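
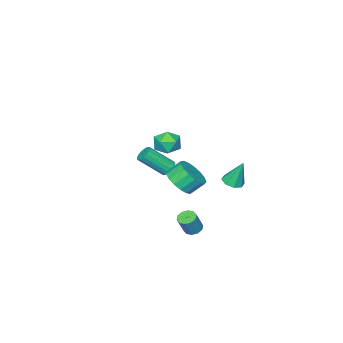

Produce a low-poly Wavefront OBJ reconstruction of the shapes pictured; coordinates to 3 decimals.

v 3.571 3.8 -3.573
v 3.956 3.451 -3.754
v 4.494 3.472 -2.648
v 4.109 3.82 -2.467
v 4.065 3.768 -3.813
v 4.603 3.788 -2.707
v 3.985 4.096 -3.78
v 4.523 4.117 -2.674
v 3.747 4.312 -3.668
v 4.285 4.332 -2.562
v 3.442 4.332 -3.52
v 3.98 4.352 -2.414
v 3.186 4.148 -3.392
v 3.724 4.169 -2.286
v 3.077 3.832 -3.333
v 3.615 3.852 -2.227
v 3.157 3.503 -3.366
v 3.695 3.524 -2.26
v 3.395 3.288 -3.478
v 3.933 3.308 -2.372
v 3.7 3.268 -3.626
v 4.238 3.288 -2.52
v -2.478 1.146 -3.695
v -1.976 0.724 -3.481
v -2.702 1.714 -2.045
v -1.794 1.199 -3.621
v -2.013 1.644 -3.804
v -2.504 1.796 -3.923
v -2.98 1.568 -3.909
v -3.162 1.092 -3.77
v -2.943 0.647 -3.587
v -2.451 0.495 -3.467
v -1.95 -2.496 -1.193
v -1.155 -2.022 -1.174
v -1.285 -3.578 -1.986
v -0.49 -3.104 -1.967
v -0.823 -3.482 -1.19
v -1.234 -2.813 -0.7
v -1.206 -2.787 -2.46
v -1.617 -2.118 -1.97
v -0.696 -2.202 -1.957
v -0.459 -2.631 -1.172
v -1.981 -2.969 -1.988
v -1.744 -3.398 -1.203
v -1.794 -3.241 -4.159
v -1.387 -2.827 -4.149
v -0.36 -3.865 -2.872
v -0.766 -4.279 -2.881
v -1.563 -2.753 -3.947
v -0.536 -3.791 -2.67
v -1.791 -2.79 -3.794
v -0.764 -3.828 -2.517
v -2.02 -2.931 -3.724
v -0.993 -3.969 -2.447
v -2.197 -3.143 -3.754
v -1.17 -4.181 -2.477
v -2.282 -3.377 -3.877
v -1.255 -4.415 -2.599
v -2.254 -3.58 -4.064
v -1.227 -4.618 -2.786
v -2.121 -3.706 -4.273
v -1.094 -4.744 -2.995
v -1.913 -3.725 -4.455
v -0.886 -4.763 -3.178
v -1.678 -3.633 -4.57
v -0.651 -4.671 -3.293
v -1.469 -3.451 -4.591
v -0.442 -4.489 -3.313
v -1.334 -3.222 -4.512
v -0.307 -4.26 -3.235
v -1.305 -2.996 -4.353
v -0.278 -4.034 -3.075
v 4.013 3.163 -0.086
v 4.788 3.194 0.514
v 4.201 3.687 1.246
v 3.427 3.657 0.646
v 4.819 3.593 0.27
v 4.232 4.086 1.002
v 4.666 3.894 -0.055
v 4.079 4.387 0.677
v 4.363 4.028 -0.388
v 3.776 4.521 0.344
v 3.98 3.963 -0.651
v 3.394 4.456 0.081
v 3.605 3.716 -0.785
v 3.018 4.209 -0.053
v 3.323 3.342 -0.759
v 2.737 3.835 -0.027
v 3.2 2.927 -0.579
v 2.613 3.42 0.154
v 3.263 2.566 -0.285
v 2.676 3.059 0.447
v 3.497 2.342 0.053
v 2.911 2.835 0.786
v 3.85 2.306 0.36
v 3.264 2.8 1.093
v 4.241 2.467 0.565
v 3.654 2.96 1.297
v 4.579 2.787 0.62
v 3.992 3.28 1.353
f 2 1 5
f 2 5 3
f 3 5 6
f 3 6 4
f 5 1 7
f 5 7 6
f 6 7 8
f 6 8 4
f 7 1 9
f 7 9 8
f 8 9 10
f 8 10 4
f 9 1 11
f 9 11 10
f 10 11 12
f 10 12 4
f 11 1 13
f 11 13 12
f 12 13 14
f 12 14 4
f 13 1 15
f 13 15 14
f 14 15 16
f 14 16 4
f 15 1 17
f 15 17 16
f 16 17 18
f 16 18 4
f 17 1 19
f 17 19 18
f 18 19 20
f 18 20 4
f 19 1 21
f 19 21 20
f 20 21 22
f 20 22 4
f 21 1 2
f 21 2 22
f 22 2 3
f 22 3 4
f 24 23 26
f 24 26 25
f 26 23 27
f 26 27 25
f 27 23 28
f 27 28 25
f 28 23 29
f 28 29 25
f 29 23 30
f 29 30 25
f 30 23 31
f 30 31 25
f 31 23 32
f 31 32 25
f 32 23 24
f 32 24 25
f 33 44 38
f 33 38 34
f 33 34 40
f 33 40 43
f 33 43 44
f 34 38 42
f 38 44 37
f 44 43 35
f 43 40 39
f 40 34 41
f 36 42 37
f 36 37 35
f 36 35 39
f 36 39 41
f 36 41 42
f 37 42 38
f 35 37 44
f 39 35 43
f 41 39 40
f 42 41 34
f 46 45 49
f 46 49 47
f 47 49 50
f 47 50 48
f 49 45 51
f 49 51 50
f 50 51 52
f 50 52 48
f 51 45 53
f 51 53 52
f 52 53 54
f 52 54 48
f 53 45 55
f 53 55 54
f 54 55 56
f 54 56 48
f 55 45 57
f 55 57 56
f 56 57 58
f 56 58 48
f 57 45 59
f 57 59 58
f 58 59 60
f 58 60 48
f 59 45 61
f 59 61 60
f 60 61 62
f 60 62 48
f 61 45 63
f 61 63 62
f 62 63 64
f 62 64 48
f 63 45 65
f 63 65 64
f 64 65 66
f 64 66 48
f 65 45 67
f 65 67 66
f 66 67 68
f 66 68 48
f 67 45 69
f 67 69 68
f 68 69 70
f 68 70 48
f 69 45 71
f 69 71 70
f 70 71 72
f 70 72 48
f 71 45 46
f 71 46 72
f 72 46 47
f 72 47 48
f 74 73 77
f 74 77 75
f 75 77 78
f 75 78 76
f 77 73 79
f 77 79 78
f 78 79 80
f 78 80 76
f 79 73 81
f 79 81 80
f 80 81 82
f 80 82 76
f 81 73 83
f 81 83 82
f 82 83 84
f 82 84 76
f 83 73 85
f 83 85 84
f 84 85 86
f 84 86 76
f 85 73 87
f 85 87 86
f 86 87 88
f 86 88 76
f 87 73 89
f 87 89 88
f 88 89 90
f 88 90 76
f 89 73 91
f 89 91 90
f 90 91 92
f 90 92 76
f 91 73 93
f 91 93 92
f 92 93 94
f 92 94 76
f 93 73 95
f 93 95 94
f 94 95 96
f 94 96 76
f 95 73 97
f 95 97 96
f 96 97 98
f 96 98 76
f 97 73 99
f 97 99 98
f 98 99 100
f 98 100 76
f 99 73 74
f 99 74 100
f 100 74 75
f 100 75 76



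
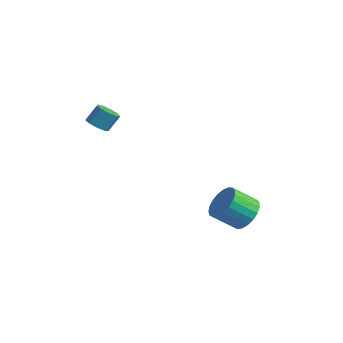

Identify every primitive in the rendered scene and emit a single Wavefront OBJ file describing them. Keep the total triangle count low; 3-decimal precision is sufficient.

v 3.859 1.562 -3.247
v 4.566 1.765 -2.483
v 3.748 0.8 -1.47
v 3.041 0.598 -2.233
v 4.268 2.084 -2.42
v 3.451 1.119 -1.407
v 3.9 2.312 -2.499
v 3.083 1.348 -1.486
v 3.525 2.412 -2.708
v 2.707 1.447 -1.695
v 3.207 2.364 -3.01
v 2.39 1.4 -1.996
v 3.002 2.177 -3.352
v 2.185 1.213 -2.339
v 2.945 1.885 -3.677
v 2.128 0.92 -2.664
v 3.046 1.536 -3.927
v 2.229 0.572 -2.914
v 3.288 1.192 -4.059
v 2.47 0.228 -3.046
v 3.628 0.912 -4.051
v 2.811 -0.052 -3.038
v 4.008 0.744 -3.904
v 3.191 -0.22 -2.891
v 4.363 0.718 -3.643
v 3.545 -0.246 -2.63
v 4.63 0.838 -3.314
v 3.812 -0.126 -2.301
v 4.764 1.083 -2.973
v 3.946 0.119 -1.959
v 4.741 1.411 -2.679
v 3.923 0.446 -1.666
v -1.879 -3.355 3.146
v -1.2 -3.45 3.062
v -1.003 -2.821 3.929
v -1.681 -2.725 4.014
v -1.342 -3.071 2.818
v -1.145 -2.442 3.686
v -1.734 -2.825 2.729
v -1.537 -2.195 3.596
v -2.194 -2.826 2.834
v -1.997 -2.197 3.702
v -2.506 -3.075 3.086
v -2.309 -2.446 3.954
v -2.525 -3.455 3.366
v -2.328 -2.825 4.233
v -2.241 -3.788 3.543
v -2.044 -3.158 4.41
v -1.788 -3.918 3.534
v -1.59 -3.288 4.402
v -1.377 -3.785 3.344
v -1.179 -3.155 4.212
f 2 1 5
f 2 5 3
f 3 5 6
f 3 6 4
f 5 1 7
f 5 7 6
f 6 7 8
f 6 8 4
f 7 1 9
f 7 9 8
f 8 9 10
f 8 10 4
f 9 1 11
f 9 11 10
f 10 11 12
f 10 12 4
f 11 1 13
f 11 13 12
f 12 13 14
f 12 14 4
f 13 1 15
f 13 15 14
f 14 15 16
f 14 16 4
f 15 1 17
f 15 17 16
f 16 17 18
f 16 18 4
f 17 1 19
f 17 19 18
f 18 19 20
f 18 20 4
f 19 1 21
f 19 21 20
f 20 21 22
f 20 22 4
f 21 1 23
f 21 23 22
f 22 23 24
f 22 24 4
f 23 1 25
f 23 25 24
f 24 25 26
f 24 26 4
f 25 1 27
f 25 27 26
f 26 27 28
f 26 28 4
f 27 1 29
f 27 29 28
f 28 29 30
f 28 30 4
f 29 1 31
f 29 31 30
f 30 31 32
f 30 32 4
f 31 1 2
f 31 2 32
f 32 2 3
f 32 3 4
f 34 33 37
f 34 37 35
f 35 37 38
f 35 38 36
f 37 33 39
f 37 39 38
f 38 39 40
f 38 40 36
f 39 33 41
f 39 41 40
f 40 41 42
f 40 42 36
f 41 33 43
f 41 43 42
f 42 43 44
f 42 44 36
f 43 33 45
f 43 45 44
f 44 45 46
f 44 46 36
f 45 33 47
f 45 47 46
f 46 47 48
f 46 48 36
f 47 33 49
f 47 49 48
f 48 49 50
f 48 50 36
f 49 33 51
f 49 51 50
f 50 51 52
f 50 52 36
f 51 33 34
f 51 34 52
f 52 34 35
f 52 35 36



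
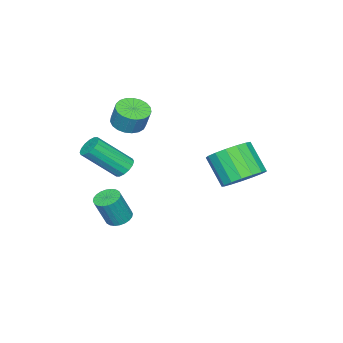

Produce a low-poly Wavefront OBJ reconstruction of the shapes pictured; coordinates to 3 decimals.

v 0.52 -1.505 -2.773
v 1.031 -1.105 -2.892
v 1.592 -1.374 -1.385
v 1.08 -1.775 -1.267
v 0.858 -0.939 -2.798
v 1.419 -1.208 -1.291
v 0.634 -0.859 -2.7
v 1.194 -1.129 -1.194
v 0.392 -0.878 -2.614
v 0.952 -1.147 -1.107
v 0.169 -0.992 -2.551
v 0.73 -1.261 -1.045
v 0 -1.184 -2.523
v 0.561 -1.453 -1.016
v -0.09 -1.425 -2.532
v 0.471 -1.694 -1.026
v -0.087 -1.679 -2.579
v 0.474 -1.948 -1.072
v 0.008 -1.906 -2.655
v 0.569 -2.175 -1.148
v 0.181 -2.072 -2.749
v 0.742 -2.341 -1.242
v 0.406 -2.151 -2.846
v 0.966 -2.421 -1.34
v 0.648 -2.133 -2.933
v 1.208 -2.402 -1.426
v 0.87 -2.019 -2.995
v 1.431 -2.288 -1.489
v 1.039 -1.827 -3.024
v 1.6 -2.096 -1.517
v 1.129 -1.586 -3.014
v 1.69 -1.855 -1.508
v 1.126 -1.332 -2.968
v 1.687 -1.601 -1.461
v -1.87 3.642 0.251
v -1.135 2.915 -0.124
v -1.554 1.811 1.194
v -2.29 2.538 1.569
v -0.859 3.211 0.212
v -1.278 2.107 1.53
v -0.814 3.606 0.557
v -1.234 2.502 1.875
v -1.012 4.01 0.832
v -1.431 2.906 2.15
v -1.406 4.329 0.973
v -1.825 3.225 2.292
v -1.906 4.491 0.95
v -2.325 3.387 2.268
v -2.399 4.458 0.766
v -2.818 3.354 2.084
v -2.77 4.238 0.464
v -3.189 3.134 1.783
v -2.935 3.882 0.113
v -3.354 2.778 1.432
v -2.856 3.471 -0.206
v -3.276 2.367 1.113
v -2.552 3.099 -0.421
v -2.971 1.995 0.898
v -2.091 2.851 -0.481
v -2.51 1.747 0.837
v -1.58 2.785 -0.375
v -1.999 1.681 0.944
v -0.237 -1.471 3.092
v 0.574 -1.485 2.978
v 0.729 -1.084 4.034
v -0.083 -1.069 4.148
v 0.494 -1.172 2.871
v 0.648 -0.771 3.927
v 0.286 -0.91 2.802
v 0.441 -0.509 3.858
v -0.012 -0.745 2.783
v 0.143 -0.344 3.839
v -0.349 -0.706 2.818
v -0.194 -0.305 3.874
v -0.666 -0.799 2.9
v -0.511 -0.398 3.956
v -0.91 -1.008 3.015
v -0.755 -0.607 4.071
v -1.037 -1.297 3.143
v -0.882 -0.896 4.199
v -1.026 -1.616 3.263
v -0.871 -1.215 4.319
v -0.879 -1.91 3.353
v -0.724 -1.509 4.409
v -0.621 -2.128 3.398
v -0.466 -1.727 4.454
v -0.296 -2.232 3.39
v -0.141 -1.831 4.446
v 0.039 -2.205 3.33
v 0.194 -1.804 4.386
v 0.325 -2.051 3.23
v 0.48 -1.65 4.286
v 0.515 -1.796 3.105
v 0.67 -1.395 4.161
v 0.542 -1.152 0.623
v 1.08 -1.051 0.353
v 2.056 -2.266 1.848
v 1.518 -2.368 2.117
v 1.048 -0.818 0.564
v 2.025 -2.033 2.059
v 0.881 -0.674 0.79
v 1.858 -1.889 2.285
v 0.623 -0.658 0.971
v 1.6 -1.874 2.466
v 0.343 -0.775 1.059
v 1.32 -1.99 2.554
v 0.116 -0.993 1.03
v 1.093 -2.208 2.525
v 0.004 -1.254 0.892
v 0.98 -2.469 2.387
v 0.035 -1.487 0.681
v 1.012 -2.702 2.176
v 0.202 -1.631 0.455
v 1.179 -2.846 1.95
v 0.46 -1.646 0.274
v 1.437 -2.862 1.769
v 0.74 -1.53 0.186
v 1.717 -2.745 1.681
v 0.967 -1.312 0.215
v 1.944 -2.527 1.71
f 2 1 5
f 2 5 3
f 3 5 6
f 3 6 4
f 5 1 7
f 5 7 6
f 6 7 8
f 6 8 4
f 7 1 9
f 7 9 8
f 8 9 10
f 8 10 4
f 9 1 11
f 9 11 10
f 10 11 12
f 10 12 4
f 11 1 13
f 11 13 12
f 12 13 14
f 12 14 4
f 13 1 15
f 13 15 14
f 14 15 16
f 14 16 4
f 15 1 17
f 15 17 16
f 16 17 18
f 16 18 4
f 17 1 19
f 17 19 18
f 18 19 20
f 18 20 4
f 19 1 21
f 19 21 20
f 20 21 22
f 20 22 4
f 21 1 23
f 21 23 22
f 22 23 24
f 22 24 4
f 23 1 25
f 23 25 24
f 24 25 26
f 24 26 4
f 25 1 27
f 25 27 26
f 26 27 28
f 26 28 4
f 27 1 29
f 27 29 28
f 28 29 30
f 28 30 4
f 29 1 31
f 29 31 30
f 30 31 32
f 30 32 4
f 31 1 33
f 31 33 32
f 32 33 34
f 32 34 4
f 33 1 2
f 33 2 34
f 34 2 3
f 34 3 4
f 36 35 39
f 36 39 37
f 37 39 40
f 37 40 38
f 39 35 41
f 39 41 40
f 40 41 42
f 40 42 38
f 41 35 43
f 41 43 42
f 42 43 44
f 42 44 38
f 43 35 45
f 43 45 44
f 44 45 46
f 44 46 38
f 45 35 47
f 45 47 46
f 46 47 48
f 46 48 38
f 47 35 49
f 47 49 48
f 48 49 50
f 48 50 38
f 49 35 51
f 49 51 50
f 50 51 52
f 50 52 38
f 51 35 53
f 51 53 52
f 52 53 54
f 52 54 38
f 53 35 55
f 53 55 54
f 54 55 56
f 54 56 38
f 55 35 57
f 55 57 56
f 56 57 58
f 56 58 38
f 57 35 59
f 57 59 58
f 58 59 60
f 58 60 38
f 59 35 61
f 59 61 60
f 60 61 62
f 60 62 38
f 61 35 36
f 61 36 62
f 62 36 37
f 62 37 38
f 64 63 67
f 64 67 65
f 65 67 68
f 65 68 66
f 67 63 69
f 67 69 68
f 68 69 70
f 68 70 66
f 69 63 71
f 69 71 70
f 70 71 72
f 70 72 66
f 71 63 73
f 71 73 72
f 72 73 74
f 72 74 66
f 73 63 75
f 73 75 74
f 74 75 76
f 74 76 66
f 75 63 77
f 75 77 76
f 76 77 78
f 76 78 66
f 77 63 79
f 77 79 78
f 78 79 80
f 78 80 66
f 79 63 81
f 79 81 80
f 80 81 82
f 80 82 66
f 81 63 83
f 81 83 82
f 82 83 84
f 82 84 66
f 83 63 85
f 83 85 84
f 84 85 86
f 84 86 66
f 85 63 87
f 85 87 86
f 86 87 88
f 86 88 66
f 87 63 89
f 87 89 88
f 88 89 90
f 88 90 66
f 89 63 91
f 89 91 90
f 90 91 92
f 90 92 66
f 91 63 93
f 91 93 92
f 92 93 94
f 92 94 66
f 93 63 64
f 93 64 94
f 94 64 65
f 94 65 66
f 96 95 99
f 96 99 97
f 97 99 100
f 97 100 98
f 99 95 101
f 99 101 100
f 100 101 102
f 100 102 98
f 101 95 103
f 101 103 102
f 102 103 104
f 102 104 98
f 103 95 105
f 103 105 104
f 104 105 106
f 104 106 98
f 105 95 107
f 105 107 106
f 106 107 108
f 106 108 98
f 107 95 109
f 107 109 108
f 108 109 110
f 108 110 98
f 109 95 111
f 109 111 110
f 110 111 112
f 110 112 98
f 111 95 113
f 111 113 112
f 112 113 114
f 112 114 98
f 113 95 115
f 113 115 114
f 114 115 116
f 114 116 98
f 115 95 117
f 115 117 116
f 116 117 118
f 116 118 98
f 117 95 119
f 117 119 118
f 118 119 120
f 118 120 98
f 119 95 96
f 119 96 120
f 120 96 97
f 120 97 98



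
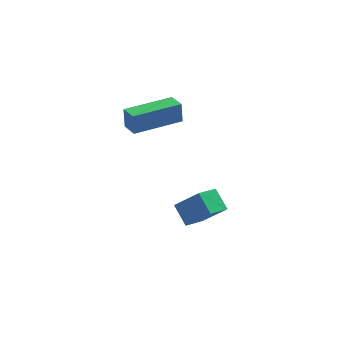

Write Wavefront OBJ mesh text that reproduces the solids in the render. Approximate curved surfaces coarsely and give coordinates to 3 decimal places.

v -4.487 -3.237 2.748
v -4.505 -3.088 3.686
v -4.743 -2.479 2.623
v -4.761 -2.33 3.561
v -2.419 -2.55 2.679
v -2.437 -2.401 3.617
v -2.675 -1.792 2.554
v -2.693 -1.643 3.492
v -2.565 -4.162 -2.619
v -2.898 -3.343 -1.964
v -1.735 -3.459 -3.076
v -2.067 -2.64 -2.422
v -1.633 -4.6 -1.598
v -1.965 -3.781 -0.944
v -0.802 -3.897 -2.056
v -1.135 -3.078 -1.401
f 2 4 1
f 5 2 1
f 1 4 3
f 3 5 1
f 2 8 4
f 6 2 5
f 6 8 2
f 4 8 3
f 7 5 3
f 3 8 7
f 7 6 5
f 8 6 7
f 10 12 9
f 13 10 9
f 9 12 11
f 11 13 9
f 10 16 12
f 14 10 13
f 14 16 10
f 12 16 11
f 15 13 11
f 11 16 15
f 15 14 13
f 16 14 15



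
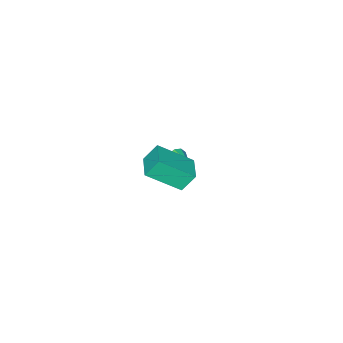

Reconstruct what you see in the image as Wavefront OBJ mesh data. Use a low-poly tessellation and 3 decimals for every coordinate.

v 1.168 3.68 1.514
v 2.252 2.484 2.643
v 0.642 4.039 2.399
v 1.727 2.844 3.528
v 2.013 4.576 1.652
v 3.098 3.381 2.781
v 1.488 4.936 2.537
v 2.572 3.74 3.666
v -2.913 -0.303 -3.537
v -2.607 -0.534 -3.157
v -2.667 0.743 -3.103
v -2.403 -0.458 -3.455
v -2.437 -0.31 -3.792
v -2.694 -0.159 -4.009
v -3.054 -0.075 -4.006
v -3.348 -0.098 -3.784
v -3.439 -0.217 -3.446
v -3.283 -0.377 -3.151
v -2.955 -0.502 -3.037
f 2 4 1
f 5 2 1
f 1 4 3
f 3 5 1
f 2 8 4
f 6 2 5
f 6 8 2
f 4 8 3
f 7 5 3
f 3 8 7
f 7 6 5
f 8 6 7
f 10 9 12
f 10 12 11
f 12 9 13
f 12 13 11
f 13 9 14
f 13 14 11
f 14 9 15
f 14 15 11
f 15 9 16
f 15 16 11
f 16 9 17
f 16 17 11
f 17 9 18
f 17 18 11
f 18 9 19
f 18 19 11
f 19 9 10
f 19 10 11



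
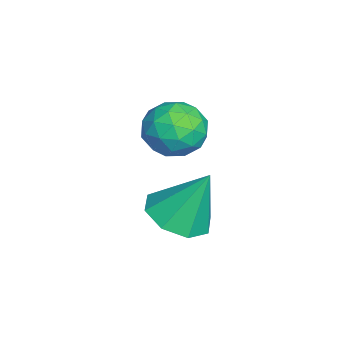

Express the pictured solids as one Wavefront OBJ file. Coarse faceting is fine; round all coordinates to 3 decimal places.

v 3.235 -0.201 0.215
v 3.753 -0.782 0.874
v 1.887 -1.118 0.466
v 2.405 -1.699 1.125
v 2.179 -0.734 1.365
v 3.013 -0.167 1.21
v 2.627 -1.733 0.13
v 3.461 -1.166 -0.025
v 3.378 -1.729 0.821
v 3.1 -1.112 1.584
v 2.54 -0.788 -0.244
v 2.262 -0.171 0.519
v 3.613 -0.411 0.522
v 2.027 -1.489 0.818
v 1.894 -0.922 0.959
v 2.199 -1.263 1.346
v 3.177 -0.05 0.72
v 3.482 -0.391 1.107
v 2.556 -0.363 1.396
v 2.158 -1.509 0.233
v 2.463 -1.85 0.62
v 3.441 -0.637 -0.006
v 3.746 -0.978 0.381
v 3.084 -1.537 -0.056
v 3.697 -1.309 0.879
v 2.904 -1.848 1.026
v 3.035 -1.868 0.442
v 3.525 -1.535 0.35
v 3.534 -0.947 1.327
v 2.741 -1.485 1.475
v 2.608 -0.918 1.616
v 3.098 -0.585 1.525
v 3.313 -1.503 1.296
v 2.899 -0.415 -0.135
v 2.106 -0.953 0.013
v 2.542 -1.315 -0.185
v 3.032 -0.982 -0.276
v 2.736 -0.052 0.314
v 1.943 -0.591 0.461
v 2.115 -0.365 0.99
v 2.605 -0.032 0.898
v 2.327 -0.397 0.044
v 3.296 -0.833 -2.621
v 4.298 -1.239 -2.476
v 3.404 0.073 -0.819
v 4.306 -0.494 -2.852
v 3.723 0.052 -3.092
v 2.89 0.08 -3.056
v 2.295 -0.428 -2.766
v 2.287 -1.173 -2.39
v 2.87 -1.719 -2.15
v 3.703 -1.746 -2.186
f 1 38 17
f 38 12 41
f 17 41 6
f 38 41 17
f 1 17 13
f 17 6 18
f 13 18 2
f 17 18 13
f 1 13 22
f 13 2 23
f 22 23 8
f 13 23 22
f 1 22 34
f 22 8 37
f 34 37 11
f 22 37 34
f 1 34 38
f 34 11 42
f 38 42 12
f 34 42 38
f 2 18 29
f 18 6 32
f 29 32 10
f 18 32 29
f 6 41 19
f 41 12 40
f 19 40 5
f 41 40 19
f 12 42 39
f 42 11 35
f 39 35 3
f 42 35 39
f 11 37 36
f 37 8 24
f 36 24 7
f 37 24 36
f 8 23 28
f 23 2 25
f 28 25 9
f 23 25 28
f 4 30 16
f 30 10 31
f 16 31 5
f 30 31 16
f 4 16 14
f 16 5 15
f 14 15 3
f 16 15 14
f 4 14 21
f 14 3 20
f 21 20 7
f 14 20 21
f 4 21 26
f 21 7 27
f 26 27 9
f 21 27 26
f 4 26 30
f 26 9 33
f 30 33 10
f 26 33 30
f 5 31 19
f 31 10 32
f 19 32 6
f 31 32 19
f 3 15 39
f 15 5 40
f 39 40 12
f 15 40 39
f 7 20 36
f 20 3 35
f 36 35 11
f 20 35 36
f 9 27 28
f 27 7 24
f 28 24 8
f 27 24 28
f 10 33 29
f 33 9 25
f 29 25 2
f 33 25 29
f 44 43 46
f 44 46 45
f 46 43 47
f 46 47 45
f 47 43 48
f 47 48 45
f 48 43 49
f 48 49 45
f 49 43 50
f 49 50 45
f 50 43 51
f 50 51 45
f 51 43 52
f 51 52 45
f 52 43 44
f 52 44 45



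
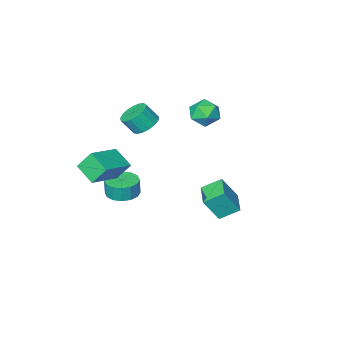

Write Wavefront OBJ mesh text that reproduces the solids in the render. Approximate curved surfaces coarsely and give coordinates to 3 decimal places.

v 0.537 -3.139 1.411
v 1.273 -2.781 1.114
v 1.838 -3.164 2.051
v 1.103 -3.521 2.349
v 1.1 -2.479 1.341
v 1.665 -2.862 2.279
v 0.798 -2.327 1.585
v 1.364 -2.71 2.523
v 0.437 -2.361 1.789
v 1.002 -2.744 2.727
v 0.098 -2.574 1.906
v 0.664 -2.957 2.844
v -0.139 -2.915 1.91
v 0.426 -3.298 2.848
v -0.222 -3.308 1.8
v 0.343 -3.691 2.737
v -0.131 -3.662 1.6
v 0.434 -4.045 2.538
v 0.113 -3.896 1.357
v 0.678 -4.279 2.295
v 0.455 -3.957 1.127
v 1.02 -4.34 2.065
v 0.815 -3.83 0.961
v 1.38 -4.213 1.899
v 1.112 -3.544 0.899
v 1.677 -3.927 1.837
v 1.277 -3.166 0.954
v 1.842 -3.549 1.892
v -3.829 -2.585 0.749
v -2.917 -2.486 1.144
v -3.683 -4.194 0.816
v -2.771 -4.095 1.211
v -3.576 -3.835 1.742
v -3.666 -2.841 1.701
v -2.934 -3.839 0.259
v -3.024 -2.845 0.218
v -2.364 -3.261 0.841
v -2.76 -3.259 1.758
v -3.84 -3.421 0.202
v -4.236 -3.419 1.119
v 2.539 -2.87 -2.031
v 2.757 -4.1 -1.357
v 1.924 -2.383 -0.945
v 2.142 -3.614 -0.271
v 4.438 -2.126 -1.289
v 4.656 -3.357 -0.615
v 3.823 -1.64 -0.203
v 4.041 -2.87 0.471
v 1.703 -3.737 -4.03
v 2.527 -4.247 -4.06
v 2.562 -4.253 -3.02
v 1.737 -3.743 -2.99
v 2.672 -3.766 -4.062
v 2.706 -3.772 -3.023
v 2.557 -3.278 -4.056
v 2.591 -3.283 -3.016
v 2.213 -2.912 -4.042
v 2.247 -2.918 -3.003
v 1.732 -2.768 -4.026
v 1.767 -2.773 -2.986
v 1.244 -2.883 -4.01
v 1.278 -2.888 -2.971
v 0.878 -3.227 -4
v 0.913 -3.233 -2.96
v 0.734 -3.708 -3.997
v 0.768 -3.714 -2.958
v 0.849 -4.197 -4.004
v 0.883 -4.202 -2.964
v 1.193 -4.562 -4.017
v 1.227 -4.568 -2.978
v 1.673 -4.707 -4.034
v 1.708 -4.712 -2.994
v 2.162 -4.592 -4.049
v 2.196 -4.597 -3.01
v -1.87 2.262 -1.938
v -1.069 1.949 -0.541
v -1.181 3.592 -2.033
v -0.381 3.278 -0.637
v -0.919 1.722 -2.603
v -0.119 1.408 -1.207
v -0.231 3.051 -2.699
v 0.57 2.738 -1.302
f 2 1 5
f 2 5 3
f 3 5 6
f 3 6 4
f 5 1 7
f 5 7 6
f 6 7 8
f 6 8 4
f 7 1 9
f 7 9 8
f 8 9 10
f 8 10 4
f 9 1 11
f 9 11 10
f 10 11 12
f 10 12 4
f 11 1 13
f 11 13 12
f 12 13 14
f 12 14 4
f 13 1 15
f 13 15 14
f 14 15 16
f 14 16 4
f 15 1 17
f 15 17 16
f 16 17 18
f 16 18 4
f 17 1 19
f 17 19 18
f 18 19 20
f 18 20 4
f 19 1 21
f 19 21 20
f 20 21 22
f 20 22 4
f 21 1 23
f 21 23 22
f 22 23 24
f 22 24 4
f 23 1 25
f 23 25 24
f 24 25 26
f 24 26 4
f 25 1 27
f 25 27 26
f 26 27 28
f 26 28 4
f 27 1 2
f 27 2 28
f 28 2 3
f 28 3 4
f 29 40 34
f 29 34 30
f 29 30 36
f 29 36 39
f 29 39 40
f 30 34 38
f 34 40 33
f 40 39 31
f 39 36 35
f 36 30 37
f 32 38 33
f 32 33 31
f 32 31 35
f 32 35 37
f 32 37 38
f 33 38 34
f 31 33 40
f 35 31 39
f 37 35 36
f 38 37 30
f 42 44 41
f 45 42 41
f 41 44 43
f 43 45 41
f 42 48 44
f 46 42 45
f 46 48 42
f 44 48 43
f 47 45 43
f 43 48 47
f 47 46 45
f 48 46 47
f 50 49 53
f 50 53 51
f 51 53 54
f 51 54 52
f 53 49 55
f 53 55 54
f 54 55 56
f 54 56 52
f 55 49 57
f 55 57 56
f 56 57 58
f 56 58 52
f 57 49 59
f 57 59 58
f 58 59 60
f 58 60 52
f 59 49 61
f 59 61 60
f 60 61 62
f 60 62 52
f 61 49 63
f 61 63 62
f 62 63 64
f 62 64 52
f 63 49 65
f 63 65 64
f 64 65 66
f 64 66 52
f 65 49 67
f 65 67 66
f 66 67 68
f 66 68 52
f 67 49 69
f 67 69 68
f 68 69 70
f 68 70 52
f 69 49 71
f 69 71 70
f 70 71 72
f 70 72 52
f 71 49 73
f 71 73 72
f 72 73 74
f 72 74 52
f 73 49 50
f 73 50 74
f 74 50 51
f 74 51 52
f 76 78 75
f 79 76 75
f 75 78 77
f 77 79 75
f 76 82 78
f 80 76 79
f 80 82 76
f 78 82 77
f 81 79 77
f 77 82 81
f 81 80 79
f 82 80 81



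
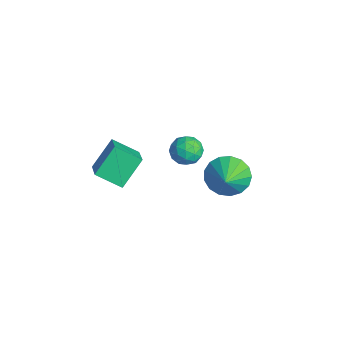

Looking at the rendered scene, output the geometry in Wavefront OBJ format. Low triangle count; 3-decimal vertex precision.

v -2.722 -2.636 1.235
v -3.148 -1.628 2.319
v -2.112 -1.694 0.599
v -2.537 -0.687 1.683
v -1.543 -2.913 1.957
v -1.968 -1.906 3.041
v -0.932 -1.972 1.321
v -1.358 -0.964 2.405
v -0.883 0.393 3.676
v -0.503 0.875 4.042
v 0.083 0.025 3.158
v 0.463 0.507 3.524
v 0.169 -0.049 3.864
v -0.428 0.178 4.184
v 0.008 0.722 3.016
v -0.589 0.949 3.336
v 0.048 1.078 3.635
v 0.147 0.602 4.158
v -0.567 0.298 3.042
v -0.468 -0.178 3.565
v -0.778 0.666 3.905
v 0.358 0.234 3.295
v 0.185 -0.093 3.495
v 0.409 0.19 3.71
v -0.734 0.257 3.988
v -0.511 0.54 4.203
v -0.115 -0.003 4.098
v 0.091 0.36 2.997
v 0.314 0.643 3.212
v -0.829 0.71 3.49
v -0.605 0.993 3.705
v -0.305 0.903 3.102
v -0.231 1.069 3.88
v 0.337 0.853 3.576
v 0.07 0.979 3.277
v -0.281 1.113 3.465
v -0.172 0.789 4.188
v 0.396 0.573 3.883
v 0.223 0.246 4.083
v -0.128 0.38 4.271
v 0.152 0.909 3.948
v -0.816 0.327 3.317
v -0.248 0.111 3.012
v -0.292 0.52 2.929
v -0.643 0.654 3.117
v -0.757 0.047 3.624
v -0.189 -0.169 3.32
v -0.139 -0.213 3.735
v -0.49 -0.079 3.923
v -0.572 -0.009 3.252
v -1.831 2.923 -0.621
v -1.215 3.628 -0.975
v -0.849 2.417 0.081
v -1.398 3.824 -0.578
v -1.68 3.813 -0.191
v -1.996 3.599 0.097
v -2.275 3.231 0.22
v -2.452 2.791 0.151
v -2.487 2.382 -0.095
v -2.372 2.097 -0.462
v -2.132 2.002 -0.865
v -1.824 2.117 -1.213
v -1.518 2.417 -1.425
v -1.283 2.833 -1.453
v -1.174 3.27 -1.29
f 2 4 1
f 5 2 1
f 1 4 3
f 3 5 1
f 2 8 4
f 6 2 5
f 6 8 2
f 4 8 3
f 7 5 3
f 3 8 7
f 7 6 5
f 8 6 7
f 9 46 25
f 46 20 49
f 25 49 14
f 46 49 25
f 9 25 21
f 25 14 26
f 21 26 10
f 25 26 21
f 9 21 30
f 21 10 31
f 30 31 16
f 21 31 30
f 9 30 42
f 30 16 45
f 42 45 19
f 30 45 42
f 9 42 46
f 42 19 50
f 46 50 20
f 42 50 46
f 10 26 37
f 26 14 40
f 37 40 18
f 26 40 37
f 14 49 27
f 49 20 48
f 27 48 13
f 49 48 27
f 20 50 47
f 50 19 43
f 47 43 11
f 50 43 47
f 19 45 44
f 45 16 32
f 44 32 15
f 45 32 44
f 16 31 36
f 31 10 33
f 36 33 17
f 31 33 36
f 12 38 24
f 38 18 39
f 24 39 13
f 38 39 24
f 12 24 22
f 24 13 23
f 22 23 11
f 24 23 22
f 12 22 29
f 22 11 28
f 29 28 15
f 22 28 29
f 12 29 34
f 29 15 35
f 34 35 17
f 29 35 34
f 12 34 38
f 34 17 41
f 38 41 18
f 34 41 38
f 13 39 27
f 39 18 40
f 27 40 14
f 39 40 27
f 11 23 47
f 23 13 48
f 47 48 20
f 23 48 47
f 15 28 44
f 28 11 43
f 44 43 19
f 28 43 44
f 17 35 36
f 35 15 32
f 36 32 16
f 35 32 36
f 18 41 37
f 41 17 33
f 37 33 10
f 41 33 37
f 52 51 54
f 52 54 53
f 54 51 55
f 54 55 53
f 55 51 56
f 55 56 53
f 56 51 57
f 56 57 53
f 57 51 58
f 57 58 53
f 58 51 59
f 58 59 53
f 59 51 60
f 59 60 53
f 60 51 61
f 60 61 53
f 61 51 62
f 61 62 53
f 62 51 63
f 62 63 53
f 63 51 64
f 63 64 53
f 64 51 65
f 64 65 53
f 65 51 52
f 65 52 53



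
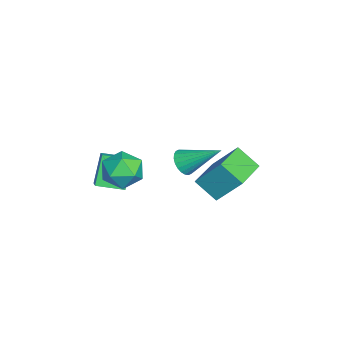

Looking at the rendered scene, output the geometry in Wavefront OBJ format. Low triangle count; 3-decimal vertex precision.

v 0.265 -0.318 2.155
v 0.572 -0.735 2.626
v 0.695 1.298 3.305
v 0.783 -0.675 2.463
v 0.914 -0.56 2.253
v 0.947 -0.409 2.028
v 0.876 -0.244 1.822
v 0.712 -0.09 1.667
v 0.48 0.029 1.587
v 0.215 0.095 1.593
v -0.043 0.098 1.684
v -0.253 0.038 1.848
v -0.385 -0.076 2.058
v -0.417 -0.228 2.283
v -0.346 -0.393 2.488
v -0.182 -0.547 2.643
v 0.05 -0.666 2.724
v 0.315 -0.732 2.718
v -0.286 -3.018 2.409
v 0.252 -2.118 2.241
v 0.648 -3.802 1.199
v 1.186 -2.902 1.031
v 1.314 -3.435 1.941
v 0.736 -2.95 2.689
v 0.164 -2.97 0.751
v -0.414 -2.485 1.499
v 0.53 -2.088 1.216
v 1.241 -2.376 1.951
v -0.341 -3.544 1.489
v 0.37 -3.832 2.224
v -3.004 1.852 -1.714
v -3.502 0.874 -0.828
v -2.679 3.001 -0.262
v -3.177 2.023 0.624
v -1.183 1.097 -1.524
v -1.681 0.119 -0.638
v -0.858 2.246 -0.072
v -1.356 1.268 0.814
v -2.368 -4.114 0.686
v -1.557 -3.978 1.162
v -2.421 -2.787 0.396
v -1.61 -2.65 0.871
v -1.49 -4.39 -0.731
v -0.679 -4.253 -0.256
v -1.543 -3.062 -1.022
v -0.732 -2.926 -0.546
f 2 1 4
f 2 4 3
f 4 1 5
f 4 5 3
f 5 1 6
f 5 6 3
f 6 1 7
f 6 7 3
f 7 1 8
f 7 8 3
f 8 1 9
f 8 9 3
f 9 1 10
f 9 10 3
f 10 1 11
f 10 11 3
f 11 1 12
f 11 12 3
f 12 1 13
f 12 13 3
f 13 1 14
f 13 14 3
f 14 1 15
f 14 15 3
f 15 1 16
f 15 16 3
f 16 1 17
f 16 17 3
f 17 1 18
f 17 18 3
f 18 1 2
f 18 2 3
f 19 30 24
f 19 24 20
f 19 20 26
f 19 26 29
f 19 29 30
f 20 24 28
f 24 30 23
f 30 29 21
f 29 26 25
f 26 20 27
f 22 28 23
f 22 23 21
f 22 21 25
f 22 25 27
f 22 27 28
f 23 28 24
f 21 23 30
f 25 21 29
f 27 25 26
f 28 27 20
f 32 34 31
f 35 32 31
f 31 34 33
f 33 35 31
f 32 38 34
f 36 32 35
f 36 38 32
f 34 38 33
f 37 35 33
f 33 38 37
f 37 36 35
f 38 36 37
f 40 42 39
f 43 40 39
f 39 42 41
f 41 43 39
f 40 46 42
f 44 40 43
f 44 46 40
f 42 46 41
f 45 43 41
f 41 46 45
f 45 44 43
f 46 44 45



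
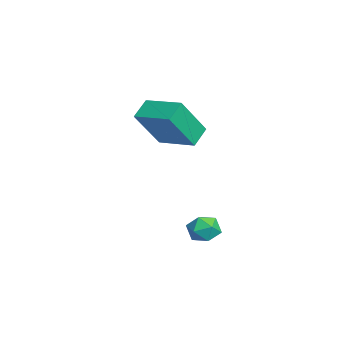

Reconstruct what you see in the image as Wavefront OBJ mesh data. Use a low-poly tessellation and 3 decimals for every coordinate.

v -0.565 -0.491 -1.376
v -0.222 -0.477 -0.81
v 0.022 -1.323 -1.71
v 0.365 -1.309 -1.144
v -0.271 -1.495 -1.142
v -0.634 -0.981 -0.935
v 0.434 -0.819 -1.585
v 0.071 -0.305 -1.378
v 0.395 -0.68 -0.939
v -0.04 -1.097 -0.665
v -0.16 -0.703 -1.855
v -0.595 -1.12 -1.581
v -3.229 -2.123 1.638
v -3.836 -1.645 2.173
v -2.122 -0.993 1.884
v -2.729 -0.515 2.419
v -2.611 -3.065 3.181
v -3.218 -2.587 3.716
v -1.504 -1.935 3.427
v -2.111 -1.457 3.962
f 1 12 6
f 1 6 2
f 1 2 8
f 1 8 11
f 1 11 12
f 2 6 10
f 6 12 5
f 12 11 3
f 11 8 7
f 8 2 9
f 4 10 5
f 4 5 3
f 4 3 7
f 4 7 9
f 4 9 10
f 5 10 6
f 3 5 12
f 7 3 11
f 9 7 8
f 10 9 2
f 14 16 13
f 17 14 13
f 13 16 15
f 15 17 13
f 14 20 16
f 18 14 17
f 18 20 14
f 16 20 15
f 19 17 15
f 15 20 19
f 19 18 17
f 20 18 19



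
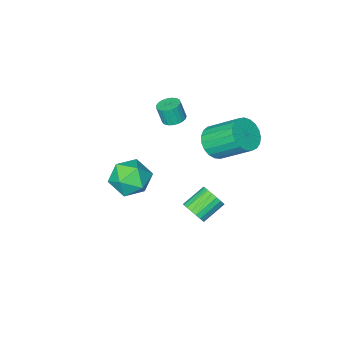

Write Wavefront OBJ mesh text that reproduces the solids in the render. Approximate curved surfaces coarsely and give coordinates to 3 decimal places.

v 2.807 -1.197 0.509
v 3.78 -0.603 0.392
v 3.74 -2.777 0.248
v 4.713 -2.183 0.131
v 4.197 -2.242 1.152
v 3.62 -1.265 1.314
v 3.9 -2.115 -0.674
v 3.323 -1.138 -0.512
v 4.456 -1.17 -0.339
v 4.639 -1.249 0.79
v 2.881 -2.131 -0.15
v 3.064 -2.21 0.979
v -1.742 -2.537 -0.414
v -1.049 -2.772 0.252
v -1.844 -1.297 1.6
v -2.538 -1.063 0.934
v -0.863 -2.474 0.036
v -1.658 -1 1.384
v -0.829 -2.188 -0.257
v -1.625 -0.713 1.09
v -0.954 -1.962 -0.578
v -1.749 -0.487 0.77
v -1.214 -1.835 -0.87
v -2.01 -0.361 0.477
v -1.566 -1.83 -1.084
v -2.362 -0.356 0.264
v -1.949 -1.947 -1.181
v -2.744 -0.473 0.166
v -2.295 -2.166 -1.146
v -3.091 -0.692 0.201
v -2.547 -2.449 -0.984
v -3.342 -0.975 0.363
v -2.659 -2.748 -0.724
v -3.454 -1.273 0.624
v -2.612 -3.01 -0.41
v -3.407 -1.536 0.938
v -2.415 -3.19 -0.097
v -3.211 -1.716 1.251
v -2.102 -3.258 0.162
v -2.897 -1.783 1.51
v -1.727 -3.2 0.321
v -2.522 -1.726 1.669
v -1.354 -3.029 0.353
v -2.149 -1.554 1.701
v -0.121 -3.745 1.358
v 0.269 -3.266 1.405
v 0.45 -3.515 2.43
v 0.061 -3.995 2.382
v 0.044 -3.159 1.471
v 0.225 -3.408 2.496
v -0.21 -3.153 1.517
v -0.028 -3.402 2.542
v -0.448 -3.25 1.536
v -0.267 -3.499 2.561
v -0.63 -3.433 1.524
v -0.448 -3.682 2.548
v -0.723 -3.669 1.483
v -0.542 -3.918 2.507
v -0.713 -3.919 1.42
v -0.531 -4.168 2.445
v -0.6 -4.139 1.347
v -0.418 -4.388 2.371
v -0.404 -4.291 1.275
v -0.222 -4.54 2.3
v -0.159 -4.348 1.218
v 0.022 -4.597 2.243
v 0.092 -4.302 1.185
v 0.274 -4.551 2.21
v 0.307 -4.159 1.182
v 0.488 -4.408 2.206
v 0.447 -3.944 1.209
v 0.629 -4.193 2.233
v 0.49 -3.696 1.262
v 0.671 -3.945 2.286
v 0.427 -3.455 1.331
v 0.608 -3.704 2.356
v 0.311 -1.43 -4.134
v 0.64 -1.135 -3.565
v -0.603 -1.155 -2.837
v -0.931 -1.45 -3.406
v 0.539 -0.879 -3.73
v -0.703 -0.9 -3.002
v 0.393 -0.733 -3.974
v -0.849 -0.753 -3.246
v 0.231 -0.724 -4.251
v -1.011 -0.744 -3.523
v 0.085 -0.855 -4.504
v -1.157 -0.875 -3.776
v -0.016 -1.1 -4.684
v -1.259 -1.12 -3.956
v -0.053 -1.41 -4.755
v -1.295 -1.431 -4.027
v -0.017 -1.725 -4.703
v -1.26 -1.745 -3.975
v 0.083 -1.98 -4.538
v -1.159 -2.001 -3.81
v 0.229 -2.127 -4.294
v -1.013 -2.147 -3.566
v 0.391 -2.136 -4.017
v -0.851 -2.156 -3.289
v 0.537 -2.005 -3.764
v -0.705 -2.025 -3.036
v 0.639 -1.76 -3.584
v -0.604 -1.78 -2.856
v 0.675 -1.449 -3.513
v -0.567 -1.47 -2.785
f 1 12 6
f 1 6 2
f 1 2 8
f 1 8 11
f 1 11 12
f 2 6 10
f 6 12 5
f 12 11 3
f 11 8 7
f 8 2 9
f 4 10 5
f 4 5 3
f 4 3 7
f 4 7 9
f 4 9 10
f 5 10 6
f 3 5 12
f 7 3 11
f 9 7 8
f 10 9 2
f 14 13 17
f 14 17 15
f 15 17 18
f 15 18 16
f 17 13 19
f 17 19 18
f 18 19 20
f 18 20 16
f 19 13 21
f 19 21 20
f 20 21 22
f 20 22 16
f 21 13 23
f 21 23 22
f 22 23 24
f 22 24 16
f 23 13 25
f 23 25 24
f 24 25 26
f 24 26 16
f 25 13 27
f 25 27 26
f 26 27 28
f 26 28 16
f 27 13 29
f 27 29 28
f 28 29 30
f 28 30 16
f 29 13 31
f 29 31 30
f 30 31 32
f 30 32 16
f 31 13 33
f 31 33 32
f 32 33 34
f 32 34 16
f 33 13 35
f 33 35 34
f 34 35 36
f 34 36 16
f 35 13 37
f 35 37 36
f 36 37 38
f 36 38 16
f 37 13 39
f 37 39 38
f 38 39 40
f 38 40 16
f 39 13 41
f 39 41 40
f 40 41 42
f 40 42 16
f 41 13 43
f 41 43 42
f 42 43 44
f 42 44 16
f 43 13 14
f 43 14 44
f 44 14 15
f 44 15 16
f 46 45 49
f 46 49 47
f 47 49 50
f 47 50 48
f 49 45 51
f 49 51 50
f 50 51 52
f 50 52 48
f 51 45 53
f 51 53 52
f 52 53 54
f 52 54 48
f 53 45 55
f 53 55 54
f 54 55 56
f 54 56 48
f 55 45 57
f 55 57 56
f 56 57 58
f 56 58 48
f 57 45 59
f 57 59 58
f 58 59 60
f 58 60 48
f 59 45 61
f 59 61 60
f 60 61 62
f 60 62 48
f 61 45 63
f 61 63 62
f 62 63 64
f 62 64 48
f 63 45 65
f 63 65 64
f 64 65 66
f 64 66 48
f 65 45 67
f 65 67 66
f 66 67 68
f 66 68 48
f 67 45 69
f 67 69 68
f 68 69 70
f 68 70 48
f 69 45 71
f 69 71 70
f 70 71 72
f 70 72 48
f 71 45 73
f 71 73 72
f 72 73 74
f 72 74 48
f 73 45 75
f 73 75 74
f 74 75 76
f 74 76 48
f 75 45 46
f 75 46 76
f 76 46 47
f 76 47 48
f 78 77 81
f 78 81 79
f 79 81 82
f 79 82 80
f 81 77 83
f 81 83 82
f 82 83 84
f 82 84 80
f 83 77 85
f 83 85 84
f 84 85 86
f 84 86 80
f 85 77 87
f 85 87 86
f 86 87 88
f 86 88 80
f 87 77 89
f 87 89 88
f 88 89 90
f 88 90 80
f 89 77 91
f 89 91 90
f 90 91 92
f 90 92 80
f 91 77 93
f 91 93 92
f 92 93 94
f 92 94 80
f 93 77 95
f 93 95 94
f 94 95 96
f 94 96 80
f 95 77 97
f 95 97 96
f 96 97 98
f 96 98 80
f 97 77 99
f 97 99 98
f 98 99 100
f 98 100 80
f 99 77 101
f 99 101 100
f 100 101 102
f 100 102 80
f 101 77 103
f 101 103 102
f 102 103 104
f 102 104 80
f 103 77 105
f 103 105 104
f 104 105 106
f 104 106 80
f 105 77 78
f 105 78 106
f 106 78 79
f 106 79 80



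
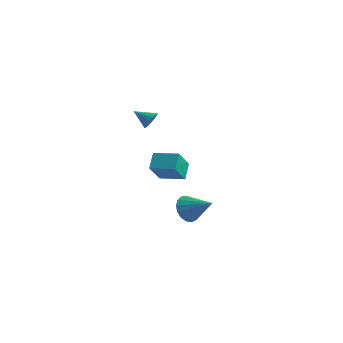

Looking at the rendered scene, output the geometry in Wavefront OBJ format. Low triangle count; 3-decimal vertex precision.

v 0.764 -0.753 -1.148
v 0.527 0.076 -0.481
v 0.797 0.262 -2.397
v 0.561 1.091 -1.73
v 2.159 -0.531 -0.93
v 1.923 0.298 -0.263
v 2.193 0.484 -2.179
v 1.956 1.313 -1.512
v 2.428 0.338 -4.293
v 2.888 0.425 -5.039
v 3.912 0.262 -3.387
v 2.83 0.821 -4.91
v 2.679 1.107 -4.639
v 2.471 1.217 -4.29
v 2.254 1.125 -3.941
v 2.076 0.853 -3.673
v 1.979 0.463 -3.547
v 1.985 0.045 -3.592
v 2.092 -0.307 -3.798
v 2.277 -0.511 -4.117
v 2.496 -0.52 -4.476
v 2.7 -0.333 -4.794
v 2.841 0.008 -4.997
v 1.513 -1.825 3.036
v 1.746 -1.652 3.526
v 0.567 -1.935 3.524
v 1.667 -1.435 3.422
v 1.557 -1.295 3.24
v 1.439 -1.26 3.019
v 1.335 -1.338 2.801
v 1.266 -1.511 2.629
v 1.247 -1.747 2.538
v 1.28 -1.999 2.546
v 1.359 -2.216 2.65
v 1.469 -2.355 2.831
v 1.587 -2.39 3.053
v 1.691 -2.313 3.271
v 1.759 -2.139 3.443
v 1.779 -1.903 3.534
f 2 4 1
f 5 2 1
f 1 4 3
f 3 5 1
f 2 8 4
f 6 2 5
f 6 8 2
f 4 8 3
f 7 5 3
f 3 8 7
f 7 6 5
f 8 6 7
f 10 9 12
f 10 12 11
f 12 9 13
f 12 13 11
f 13 9 14
f 13 14 11
f 14 9 15
f 14 15 11
f 15 9 16
f 15 16 11
f 16 9 17
f 16 17 11
f 17 9 18
f 17 18 11
f 18 9 19
f 18 19 11
f 19 9 20
f 19 20 11
f 20 9 21
f 20 21 11
f 21 9 22
f 21 22 11
f 22 9 23
f 22 23 11
f 23 9 10
f 23 10 11
f 25 24 27
f 25 27 26
f 27 24 28
f 27 28 26
f 28 24 29
f 28 29 26
f 29 24 30
f 29 30 26
f 30 24 31
f 30 31 26
f 31 24 32
f 31 32 26
f 32 24 33
f 32 33 26
f 33 24 34
f 33 34 26
f 34 24 35
f 34 35 26
f 35 24 36
f 35 36 26
f 36 24 37
f 36 37 26
f 37 24 38
f 37 38 26
f 38 24 39
f 38 39 26
f 39 24 25
f 39 25 26



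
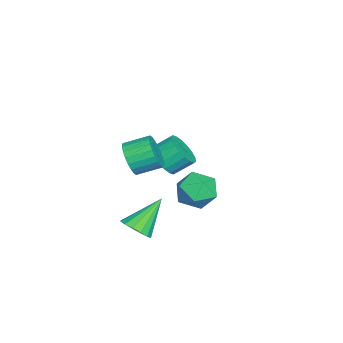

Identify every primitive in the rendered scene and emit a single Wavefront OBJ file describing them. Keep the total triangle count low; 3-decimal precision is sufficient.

v 2.583 -3.247 -2.015
v 3.003 -3.621 -1.445
v 1.557 -2.313 -0.645
v 3.214 -3.273 -1.524
v 3.257 -2.919 -1.734
v 3.119 -2.652 -2.019
v 2.837 -2.545 -2.303
v 2.488 -2.626 -2.51
v 2.164 -2.873 -2.584
v 1.953 -3.22 -2.506
v 1.91 -3.575 -2.296
v 2.048 -3.841 -2.011
v 2.33 -3.949 -1.727
v 2.679 -3.868 -1.52
v -1.94 -2.902 -0.538
v -1.308 -3.192 0.048
v -1.547 -2.309 0.744
v -2.18 -2.018 0.158
v -1.099 -2.944 -0.194
v -1.338 -2.061 0.502
v -1.056 -2.688 -0.505
v -1.296 -1.805 0.191
v -1.189 -2.474 -0.822
v -1.428 -1.591 -0.126
v -1.47 -2.344 -1.083
v -1.71 -1.461 -0.387
v -1.845 -2.325 -1.236
v -2.084 -1.442 -0.54
v -2.238 -2.42 -1.251
v -2.478 -1.537 -0.554
v -2.573 -2.611 -1.124
v -2.812 -1.728 -0.428
v -2.782 -2.859 -0.882
v -3.021 -1.976 -0.186
v -2.824 -3.115 -0.571
v -3.064 -2.232 0.125
v -2.692 -3.329 -0.254
v -2.931 -2.446 0.442
v -2.41 -3.459 0.007
v -2.65 -2.576 0.703
v -2.036 -3.478 0.16
v -2.275 -2.595 0.856
v -1.642 -3.383 0.174
v -1.882 -2.5 0.871
v 2.631 -0.362 1.293
v 3.167 -0.636 0.456
v 1.213 -0.784 0.524
v 1.749 -1.058 -0.313
v 1.821 -1.616 0.55
v 2.698 -1.355 1.025
v 1.682 -0.065 -0.045
v 2.559 0.196 0.43
v 2.58 -0.452 -0.371
v 2.666 -1.41 -0.003
v 1.714 -0.01 0.983
v 1.8 -0.968 1.351
v 3.267 -3.316 2.814
v 3.73 -3.498 3.515
v 3.496 -2.425 3.948
v 3.033 -2.244 3.246
v 3.964 -3.366 3.315
v 3.73 -2.293 3.747
v 4.092 -3.227 3.038
v 3.859 -2.154 3.47
v 4.095 -3.101 2.727
v 3.861 -2.028 3.159
v 3.971 -3.008 2.429
v 3.737 -1.935 2.861
v 3.74 -2.962 2.19
v 3.507 -1.889 2.622
v 3.438 -2.97 2.046
v 3.204 -1.897 2.478
v 3.109 -3.03 2.018
v 2.875 -1.958 2.451
v 2.804 -3.135 2.112
v 2.57 -2.062 2.545
v 2.57 -3.267 2.313
v 2.336 -2.194 2.745
v 2.441 -3.406 2.59
v 2.208 -2.333 3.022
v 2.439 -3.532 2.901
v 2.205 -2.459 3.333
v 2.563 -3.625 3.199
v 2.329 -2.552 3.631
v 2.793 -3.671 3.438
v 2.56 -2.598 3.87
v 3.096 -3.663 3.582
v 2.862 -2.59 4.014
v 3.425 -3.602 3.609
v 3.191 -2.53 4.042
f 2 1 4
f 2 4 3
f 4 1 5
f 4 5 3
f 5 1 6
f 5 6 3
f 6 1 7
f 6 7 3
f 7 1 8
f 7 8 3
f 8 1 9
f 8 9 3
f 9 1 10
f 9 10 3
f 10 1 11
f 10 11 3
f 11 1 12
f 11 12 3
f 12 1 13
f 12 13 3
f 13 1 14
f 13 14 3
f 14 1 2
f 14 2 3
f 16 15 19
f 16 19 17
f 17 19 20
f 17 20 18
f 19 15 21
f 19 21 20
f 20 21 22
f 20 22 18
f 21 15 23
f 21 23 22
f 22 23 24
f 22 24 18
f 23 15 25
f 23 25 24
f 24 25 26
f 24 26 18
f 25 15 27
f 25 27 26
f 26 27 28
f 26 28 18
f 27 15 29
f 27 29 28
f 28 29 30
f 28 30 18
f 29 15 31
f 29 31 30
f 30 31 32
f 30 32 18
f 31 15 33
f 31 33 32
f 32 33 34
f 32 34 18
f 33 15 35
f 33 35 34
f 34 35 36
f 34 36 18
f 35 15 37
f 35 37 36
f 36 37 38
f 36 38 18
f 37 15 39
f 37 39 38
f 38 39 40
f 38 40 18
f 39 15 41
f 39 41 40
f 40 41 42
f 40 42 18
f 41 15 43
f 41 43 42
f 42 43 44
f 42 44 18
f 43 15 16
f 43 16 44
f 44 16 17
f 44 17 18
f 45 56 50
f 45 50 46
f 45 46 52
f 45 52 55
f 45 55 56
f 46 50 54
f 50 56 49
f 56 55 47
f 55 52 51
f 52 46 53
f 48 54 49
f 48 49 47
f 48 47 51
f 48 51 53
f 48 53 54
f 49 54 50
f 47 49 56
f 51 47 55
f 53 51 52
f 54 53 46
f 58 57 61
f 58 61 59
f 59 61 62
f 59 62 60
f 61 57 63
f 61 63 62
f 62 63 64
f 62 64 60
f 63 57 65
f 63 65 64
f 64 65 66
f 64 66 60
f 65 57 67
f 65 67 66
f 66 67 68
f 66 68 60
f 67 57 69
f 67 69 68
f 68 69 70
f 68 70 60
f 69 57 71
f 69 71 70
f 70 71 72
f 70 72 60
f 71 57 73
f 71 73 72
f 72 73 74
f 72 74 60
f 73 57 75
f 73 75 74
f 74 75 76
f 74 76 60
f 75 57 77
f 75 77 76
f 76 77 78
f 76 78 60
f 77 57 79
f 77 79 78
f 78 79 80
f 78 80 60
f 79 57 81
f 79 81 80
f 80 81 82
f 80 82 60
f 81 57 83
f 81 83 82
f 82 83 84
f 82 84 60
f 83 57 85
f 83 85 84
f 84 85 86
f 84 86 60
f 85 57 87
f 85 87 86
f 86 87 88
f 86 88 60
f 87 57 89
f 87 89 88
f 88 89 90
f 88 90 60
f 89 57 58
f 89 58 90
f 90 58 59
f 90 59 60



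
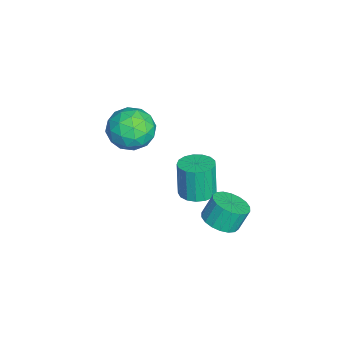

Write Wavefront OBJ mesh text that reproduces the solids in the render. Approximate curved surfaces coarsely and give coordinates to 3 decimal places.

v -0.46 1.564 -3.167
v -0.005 0.848 -3.116
v -0.306 0.78 -1.363
v -0.76 1.496 -1.413
v 0.27 1.142 -3.058
v -0.031 1.074 -1.305
v 0.378 1.533 -3.024
v 0.077 1.465 -1.271
v 0.294 1.931 -3.023
v -0.007 1.863 -1.27
v 0.037 2.245 -3.055
v -0.264 2.177 -1.302
v -0.334 2.403 -3.112
v -0.634 2.335 -1.359
v -0.733 2.369 -3.182
v -1.034 2.301 -1.429
v -1.07 2.15 -3.248
v -1.37 2.082 -1.495
v -1.267 1.798 -3.296
v -1.567 1.729 -1.543
v -1.279 1.391 -3.314
v -1.58 1.323 -1.561
v -1.103 1.025 -3.298
v -1.404 0.956 -1.545
v -0.78 0.782 -3.252
v -1.081 0.713 -1.499
v -0.384 0.718 -3.187
v -0.685 0.649 -1.433
v 1.524 2.614 -3.186
v 2.392 2.64 -2.994
v 2.145 3.112 -1.941
v 1.276 3.086 -2.134
v 2.33 2.991 -3.166
v 2.082 3.463 -2.113
v 2.107 3.268 -3.342
v 1.86 3.74 -2.289
v 1.769 3.415 -3.487
v 1.522 3.887 -2.435
v 1.383 3.403 -3.573
v 1.135 3.875 -2.52
v 1.024 3.235 -3.582
v 0.777 3.707 -2.529
v 0.765 2.944 -3.513
v 0.517 3.416 -2.46
v 0.655 2.588 -3.379
v 0.408 3.06 -2.326
v 0.718 2.237 -3.207
v 0.47 2.709 -2.154
v 0.94 1.96 -3.031
v 0.693 2.432 -1.978
v 1.278 1.813 -2.885
v 1.031 2.285 -1.833
v 1.665 1.825 -2.8
v 1.417 2.297 -1.747
v 2.023 1.993 -2.791
v 1.776 2.465 -1.738
v 2.283 2.284 -2.86
v 2.035 2.756 -1.807
v -4.488 -0.72 -2.366
v -3.636 -0.522 -1.517
v -4.024 -2.638 -2.383
v -3.172 -2.44 -1.534
v -4.354 -2.34 -1.248
v -4.64 -1.155 -1.237
v -3.02 -2.005 -2.663
v -3.306 -0.82 -2.652
v -2.729 -1.316 -1.7
v -3.553 -1.523 -0.825
v -4.107 -1.637 -3.075
v -4.931 -1.844 -2.2
v -4.103 -0.453 -1.94
v -3.557 -2.707 -1.96
v -4.252 -2.649 -1.792
v -3.751 -2.532 -1.292
v -4.693 -0.825 -1.776
v -4.192 -0.708 -1.276
v -4.614 -1.777 -1.118
v -3.468 -2.452 -2.624
v -2.967 -2.335 -2.124
v -3.909 -0.628 -2.608
v -3.408 -0.511 -2.108
v -3.046 -1.383 -2.782
v -3.069 -0.803 -1.548
v -2.796 -1.93 -1.558
v -2.706 -1.675 -2.222
v -2.875 -0.978 -2.216
v -3.553 -0.924 -1.034
v -3.28 -2.052 -1.044
v -3.975 -1.993 -0.876
v -4.143 -1.297 -0.87
v -3.02 -1.391 -1.142
v -4.38 -1.108 -2.856
v -4.107 -2.236 -2.866
v -3.517 -1.863 -3.03
v -3.685 -1.167 -3.024
v -4.864 -1.23 -2.342
v -4.591 -2.357 -2.352
v -4.785 -2.182 -1.684
v -4.954 -1.485 -1.678
v -4.64 -1.769 -2.758
f 2 1 5
f 2 5 3
f 3 5 6
f 3 6 4
f 5 1 7
f 5 7 6
f 6 7 8
f 6 8 4
f 7 1 9
f 7 9 8
f 8 9 10
f 8 10 4
f 9 1 11
f 9 11 10
f 10 11 12
f 10 12 4
f 11 1 13
f 11 13 12
f 12 13 14
f 12 14 4
f 13 1 15
f 13 15 14
f 14 15 16
f 14 16 4
f 15 1 17
f 15 17 16
f 16 17 18
f 16 18 4
f 17 1 19
f 17 19 18
f 18 19 20
f 18 20 4
f 19 1 21
f 19 21 20
f 20 21 22
f 20 22 4
f 21 1 23
f 21 23 22
f 22 23 24
f 22 24 4
f 23 1 25
f 23 25 24
f 24 25 26
f 24 26 4
f 25 1 27
f 25 27 26
f 26 27 28
f 26 28 4
f 27 1 2
f 27 2 28
f 28 2 3
f 28 3 4
f 30 29 33
f 30 33 31
f 31 33 34
f 31 34 32
f 33 29 35
f 33 35 34
f 34 35 36
f 34 36 32
f 35 29 37
f 35 37 36
f 36 37 38
f 36 38 32
f 37 29 39
f 37 39 38
f 38 39 40
f 38 40 32
f 39 29 41
f 39 41 40
f 40 41 42
f 40 42 32
f 41 29 43
f 41 43 42
f 42 43 44
f 42 44 32
f 43 29 45
f 43 45 44
f 44 45 46
f 44 46 32
f 45 29 47
f 45 47 46
f 46 47 48
f 46 48 32
f 47 29 49
f 47 49 48
f 48 49 50
f 48 50 32
f 49 29 51
f 49 51 50
f 50 51 52
f 50 52 32
f 51 29 53
f 51 53 52
f 52 53 54
f 52 54 32
f 53 29 55
f 53 55 54
f 54 55 56
f 54 56 32
f 55 29 57
f 55 57 56
f 56 57 58
f 56 58 32
f 57 29 30
f 57 30 58
f 58 30 31
f 58 31 32
f 59 96 75
f 96 70 99
f 75 99 64
f 96 99 75
f 59 75 71
f 75 64 76
f 71 76 60
f 75 76 71
f 59 71 80
f 71 60 81
f 80 81 66
f 71 81 80
f 59 80 92
f 80 66 95
f 92 95 69
f 80 95 92
f 59 92 96
f 92 69 100
f 96 100 70
f 92 100 96
f 60 76 87
f 76 64 90
f 87 90 68
f 76 90 87
f 64 99 77
f 99 70 98
f 77 98 63
f 99 98 77
f 70 100 97
f 100 69 93
f 97 93 61
f 100 93 97
f 69 95 94
f 95 66 82
f 94 82 65
f 95 82 94
f 66 81 86
f 81 60 83
f 86 83 67
f 81 83 86
f 62 88 74
f 88 68 89
f 74 89 63
f 88 89 74
f 62 74 72
f 74 63 73
f 72 73 61
f 74 73 72
f 62 72 79
f 72 61 78
f 79 78 65
f 72 78 79
f 62 79 84
f 79 65 85
f 84 85 67
f 79 85 84
f 62 84 88
f 84 67 91
f 88 91 68
f 84 91 88
f 63 89 77
f 89 68 90
f 77 90 64
f 89 90 77
f 61 73 97
f 73 63 98
f 97 98 70
f 73 98 97
f 65 78 94
f 78 61 93
f 94 93 69
f 78 93 94
f 67 85 86
f 85 65 82
f 86 82 66
f 85 82 86
f 68 91 87
f 91 67 83
f 87 83 60
f 91 83 87



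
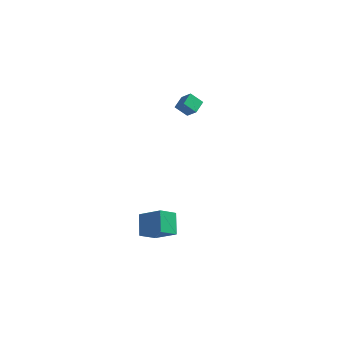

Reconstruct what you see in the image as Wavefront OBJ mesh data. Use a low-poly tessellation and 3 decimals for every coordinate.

v 1.61 2.961 3.637
v 1.463 3.888 4.171
v 2.167 3.464 2.917
v 2.019 4.392 3.45
v 2.361 2.808 4.11
v 2.213 3.736 4.643
v 2.917 3.312 3.389
v 2.77 4.239 3.923
v 3.137 -2.721 -4.575
v 2.576 -1.975 -3.275
v 3.431 -1.591 -5.097
v 2.871 -0.844 -3.798
v 4.689 -2.796 -3.862
v 4.129 -2.049 -2.563
v 4.984 -1.665 -4.385
v 4.423 -0.919 -3.085
f 2 4 1
f 5 2 1
f 1 4 3
f 3 5 1
f 2 8 4
f 6 2 5
f 6 8 2
f 4 8 3
f 7 5 3
f 3 8 7
f 7 6 5
f 8 6 7
f 10 12 9
f 13 10 9
f 9 12 11
f 11 13 9
f 10 16 12
f 14 10 13
f 14 16 10
f 12 16 11
f 15 13 11
f 11 16 15
f 15 14 13
f 16 14 15



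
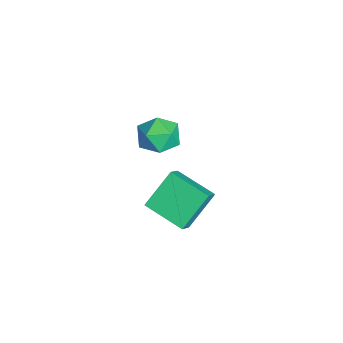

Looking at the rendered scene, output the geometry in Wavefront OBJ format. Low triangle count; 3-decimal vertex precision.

v 0.817 -2.451 0.287
v 1.646 -2.813 1.121
v 2.091 -0.841 -0.281
v 2.92 -1.203 0.553
v 1.74 -3.697 -1.173
v 2.569 -4.059 -0.339
v 3.014 -2.087 -1.741
v 3.843 -2.449 -0.907
v -3.213 -2.153 -0.222
v -2.335 -2.126 -1.022
v -3.225 -4.074 -0.298
v -2.347 -4.047 -1.098
v -2.136 -3.726 0.026
v -2.128 -2.539 0.073
v -3.432 -3.661 -1.393
v -3.424 -2.474 -1.346
v -2.47 -3.059 -1.746
v -1.669 -3.099 -0.869
v -3.891 -3.101 -0.451
v -3.09 -3.141 0.426
f 2 4 1
f 5 2 1
f 1 4 3
f 3 5 1
f 2 8 4
f 6 2 5
f 6 8 2
f 4 8 3
f 7 5 3
f 3 8 7
f 7 6 5
f 8 6 7
f 9 20 14
f 9 14 10
f 9 10 16
f 9 16 19
f 9 19 20
f 10 14 18
f 14 20 13
f 20 19 11
f 19 16 15
f 16 10 17
f 12 18 13
f 12 13 11
f 12 11 15
f 12 15 17
f 12 17 18
f 13 18 14
f 11 13 20
f 15 11 19
f 17 15 16
f 18 17 10



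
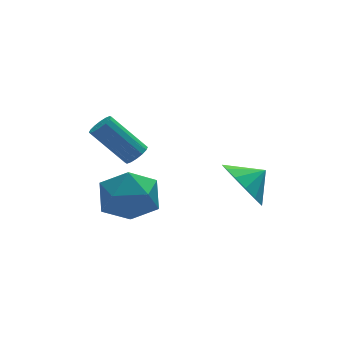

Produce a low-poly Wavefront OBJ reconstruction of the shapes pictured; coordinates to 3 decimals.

v -1.798 0.641 -0.137
v -1.179 0.755 0.858
v -1.641 -1.255 -0.018
v -1.022 -1.141 0.977
v -2.168 -0.871 0.962
v -2.265 0.3 0.889
v -0.555 -0.8 -0.049
v -0.652 0.371 -0.122
v -0.411 -0.136 0.913
v -1.408 -0.18 1.538
v -1.412 -0.32 -0.698
v -2.409 -0.364 -0.073
v -0.655 1.379 1.281
v -0.382 1.128 1.632
v -1.453 1.811 2.95
v -1.725 2.061 2.599
v -0.263 1.362 1.608
v -1.334 2.045 2.925
v -0.249 1.601 1.496
v -1.319 2.284 2.813
v -0.343 1.78 1.326
v -1.414 2.463 2.644
v -0.521 1.852 1.145
v -1.592 2.534 2.462
v -0.735 1.796 1
v -1.805 2.479 2.317
v -0.927 1.629 0.93
v -1.998 2.312 2.248
v -1.046 1.395 0.955
v -2.117 2.078 2.272
v -1.061 1.156 1.067
v -2.131 1.839 2.384
v -0.966 0.977 1.236
v -2.037 1.66 2.554
v -0.788 0.906 1.418
v -1.859 1.588 2.735
v -0.575 0.961 1.563
v -1.645 1.644 2.88
v 2.356 -0.816 0.525
v 2.923 -0.812 -0.406
v 3.224 -0.744 1.055
v 2.813 -0.269 -0.299
v 2.581 0.127 0.028
v 2.288 0.271 0.488
v 2.013 0.123 0.958
v 1.83 -0.276 1.312
v 1.788 -0.82 1.455
v 1.898 -1.363 1.349
v 2.131 -1.76 1.022
v 2.424 -1.903 0.562
v 2.699 -1.756 0.092
v 2.881 -1.356 -0.262
f 1 12 6
f 1 6 2
f 1 2 8
f 1 8 11
f 1 11 12
f 2 6 10
f 6 12 5
f 12 11 3
f 11 8 7
f 8 2 9
f 4 10 5
f 4 5 3
f 4 3 7
f 4 7 9
f 4 9 10
f 5 10 6
f 3 5 12
f 7 3 11
f 9 7 8
f 10 9 2
f 14 13 17
f 14 17 15
f 15 17 18
f 15 18 16
f 17 13 19
f 17 19 18
f 18 19 20
f 18 20 16
f 19 13 21
f 19 21 20
f 20 21 22
f 20 22 16
f 21 13 23
f 21 23 22
f 22 23 24
f 22 24 16
f 23 13 25
f 23 25 24
f 24 25 26
f 24 26 16
f 25 13 27
f 25 27 26
f 26 27 28
f 26 28 16
f 27 13 29
f 27 29 28
f 28 29 30
f 28 30 16
f 29 13 31
f 29 31 30
f 30 31 32
f 30 32 16
f 31 13 33
f 31 33 32
f 32 33 34
f 32 34 16
f 33 13 35
f 33 35 34
f 34 35 36
f 34 36 16
f 35 13 37
f 35 37 36
f 36 37 38
f 36 38 16
f 37 13 14
f 37 14 38
f 38 14 15
f 38 15 16
f 40 39 42
f 40 42 41
f 42 39 43
f 42 43 41
f 43 39 44
f 43 44 41
f 44 39 45
f 44 45 41
f 45 39 46
f 45 46 41
f 46 39 47
f 46 47 41
f 47 39 48
f 47 48 41
f 48 39 49
f 48 49 41
f 49 39 50
f 49 50 41
f 50 39 51
f 50 51 41
f 51 39 52
f 51 52 41
f 52 39 40
f 52 40 41



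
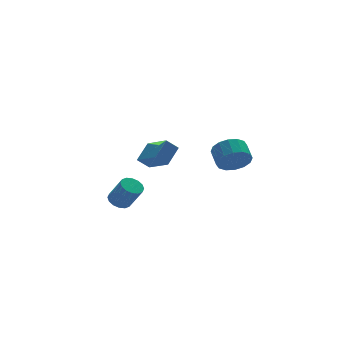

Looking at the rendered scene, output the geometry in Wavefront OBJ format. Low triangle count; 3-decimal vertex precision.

v -1.071 4.323 1.783
v -0.699 2.827 2.5
v -0.228 4.913 2.576
v 0.145 3.418 3.294
v -0.445 4.202 1.206
v -0.072 2.707 1.924
v 0.399 4.793 2
v 0.771 3.297 2.717
v -3.336 1.173 0.666
v -2.776 1.05 0.405
v -2.364 0.364 1.614
v -2.924 0.487 1.874
v -2.738 1.337 0.555
v -2.326 0.651 1.764
v -2.861 1.58 0.734
v -2.448 0.894 1.943
v -3.11 1.714 0.896
v -2.698 1.028 2.105
v -3.421 1.703 0.995
v -3.008 1.017 2.204
v -3.708 1.55 1.007
v -3.296 0.864 2.215
v -3.896 1.296 0.926
v -3.484 0.61 2.135
v -3.934 1.009 0.776
v -3.522 0.323 1.985
v -3.812 0.766 0.597
v -3.399 0.08 1.806
v -3.562 0.632 0.435
v -3.15 -0.054 1.644
v -3.252 0.643 0.336
v -2.839 -0.043 1.545
v -2.964 0.796 0.325
v -2.552 0.11 1.533
v 3.368 2.228 1.747
v 4.03 1.822 2.295
v 4.173 2.766 2.821
v 3.512 3.172 2.273
v 4.276 2 1.909
v 4.42 2.944 2.434
v 4.28 2.239 1.479
v 4.423 3.183 2.005
v 4.039 2.475 1.121
v 4.182 3.419 1.647
v 3.618 2.645 0.931
v 3.761 3.589 1.457
v 3.131 2.703 0.959
v 3.274 3.647 1.485
v 2.707 2.634 1.199
v 2.85 3.578 1.725
v 2.46 2.456 1.586
v 2.604 3.4 2.111
v 2.457 2.217 2.015
v 2.6 3.161 2.541
v 2.698 1.981 2.373
v 2.841 2.925 2.899
v 3.119 1.811 2.563
v 3.262 2.755 3.089
v 3.606 1.753 2.535
v 3.749 2.697 3.061
f 2 4 1
f 5 2 1
f 1 4 3
f 3 5 1
f 2 8 4
f 6 2 5
f 6 8 2
f 4 8 3
f 7 5 3
f 3 8 7
f 7 6 5
f 8 6 7
f 10 9 13
f 10 13 11
f 11 13 14
f 11 14 12
f 13 9 15
f 13 15 14
f 14 15 16
f 14 16 12
f 15 9 17
f 15 17 16
f 16 17 18
f 16 18 12
f 17 9 19
f 17 19 18
f 18 19 20
f 18 20 12
f 19 9 21
f 19 21 20
f 20 21 22
f 20 22 12
f 21 9 23
f 21 23 22
f 22 23 24
f 22 24 12
f 23 9 25
f 23 25 24
f 24 25 26
f 24 26 12
f 25 9 27
f 25 27 26
f 26 27 28
f 26 28 12
f 27 9 29
f 27 29 28
f 28 29 30
f 28 30 12
f 29 9 31
f 29 31 30
f 30 31 32
f 30 32 12
f 31 9 33
f 31 33 32
f 32 33 34
f 32 34 12
f 33 9 10
f 33 10 34
f 34 10 11
f 34 11 12
f 36 35 39
f 36 39 37
f 37 39 40
f 37 40 38
f 39 35 41
f 39 41 40
f 40 41 42
f 40 42 38
f 41 35 43
f 41 43 42
f 42 43 44
f 42 44 38
f 43 35 45
f 43 45 44
f 44 45 46
f 44 46 38
f 45 35 47
f 45 47 46
f 46 47 48
f 46 48 38
f 47 35 49
f 47 49 48
f 48 49 50
f 48 50 38
f 49 35 51
f 49 51 50
f 50 51 52
f 50 52 38
f 51 35 53
f 51 53 52
f 52 53 54
f 52 54 38
f 53 35 55
f 53 55 54
f 54 55 56
f 54 56 38
f 55 35 57
f 55 57 56
f 56 57 58
f 56 58 38
f 57 35 59
f 57 59 58
f 58 59 60
f 58 60 38
f 59 35 36
f 59 36 60
f 60 36 37
f 60 37 38



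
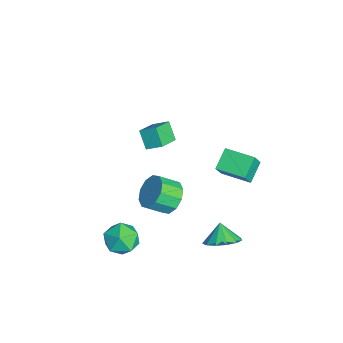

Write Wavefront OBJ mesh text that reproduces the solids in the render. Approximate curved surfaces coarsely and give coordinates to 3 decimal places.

v -3.397 -1.853 0.411
v -3.03 -0.96 0.978
v -4.491 -1.031 -0.178
v -4.125 -0.138 0.39
v -2.635 -1.542 -0.57
v -2.269 -0.649 -0.002
v -3.73 -0.72 -1.158
v -3.363 0.173 -0.591
v 2.165 2.604 3.763
v 2.697 2.227 4.794
v 3.095 4.038 3.806
v 3.627 3.662 4.838
v 3.133 1.998 3.042
v 3.665 1.622 4.074
v 4.063 3.433 3.086
v 4.595 3.056 4.117
v 2.019 -2.617 -2.627
v 2.899 -2.338 -3.288
v 2.801 -4.242 -2.272
v 3.681 -3.963 -2.933
v 3.521 -3.427 -1.945
v 3.038 -2.423 -2.164
v 2.662 -4.157 -3.396
v 2.179 -3.153 -3.615
v 3.296 -3.29 -3.764
v 3.827 -2.839 -2.867
v 1.873 -3.741 -2.693
v 2.404 -3.29 -1.796
v 0.263 -0.389 -2.109
v 1.33 -0.198 -1.992
v 1.444 -1.34 -1.173
v 0.377 -1.531 -1.291
v 1.005 0.124 -1.497
v 1.119 -1.018 -0.679
v 0.397 0.25 -1.237
v 0.511 -0.892 -0.418
v -0.263 0.132 -1.309
v -0.148 -1.01 -0.49
v -0.721 -0.185 -1.687
v -0.607 -1.327 -0.869
v -0.804 -0.58 -2.227
v -0.69 -1.722 -1.408
v -0.479 -0.902 -2.721
v -0.365 -2.044 -1.903
v 0.129 -1.028 -2.982
v 0.243 -2.17 -2.163
v 0.788 -0.91 -2.91
v 0.903 -2.052 -2.091
v 1.247 -0.593 -2.531
v 1.361 -1.735 -1.713
v 3.196 2.124 -3.186
v 3.834 2.833 -2.659
v 2.484 2.056 -2.234
v 3.409 3.167 -2.952
v 2.917 3.169 -3.319
v 2.514 2.84 -3.644
v 2.326 2.284 -3.824
v 2.415 1.676 -3.801
v 2.751 1.211 -3.583
v 3.229 1.036 -3.239
v 3.696 1.206 -2.878
v 4.004 1.668 -2.615
v 4.055 2.274 -2.533
f 2 4 1
f 5 2 1
f 1 4 3
f 3 5 1
f 2 8 4
f 6 2 5
f 6 8 2
f 4 8 3
f 7 5 3
f 3 8 7
f 7 6 5
f 8 6 7
f 10 12 9
f 13 10 9
f 9 12 11
f 11 13 9
f 10 16 12
f 14 10 13
f 14 16 10
f 12 16 11
f 15 13 11
f 11 16 15
f 15 14 13
f 16 14 15
f 17 28 22
f 17 22 18
f 17 18 24
f 17 24 27
f 17 27 28
f 18 22 26
f 22 28 21
f 28 27 19
f 27 24 23
f 24 18 25
f 20 26 21
f 20 21 19
f 20 19 23
f 20 23 25
f 20 25 26
f 21 26 22
f 19 21 28
f 23 19 27
f 25 23 24
f 26 25 18
f 30 29 33
f 30 33 31
f 31 33 34
f 31 34 32
f 33 29 35
f 33 35 34
f 34 35 36
f 34 36 32
f 35 29 37
f 35 37 36
f 36 37 38
f 36 38 32
f 37 29 39
f 37 39 38
f 38 39 40
f 38 40 32
f 39 29 41
f 39 41 40
f 40 41 42
f 40 42 32
f 41 29 43
f 41 43 42
f 42 43 44
f 42 44 32
f 43 29 45
f 43 45 44
f 44 45 46
f 44 46 32
f 45 29 47
f 45 47 46
f 46 47 48
f 46 48 32
f 47 29 49
f 47 49 48
f 48 49 50
f 48 50 32
f 49 29 30
f 49 30 50
f 50 30 31
f 50 31 32
f 52 51 54
f 52 54 53
f 54 51 55
f 54 55 53
f 55 51 56
f 55 56 53
f 56 51 57
f 56 57 53
f 57 51 58
f 57 58 53
f 58 51 59
f 58 59 53
f 59 51 60
f 59 60 53
f 60 51 61
f 60 61 53
f 61 51 62
f 61 62 53
f 62 51 63
f 62 63 53
f 63 51 52
f 63 52 53



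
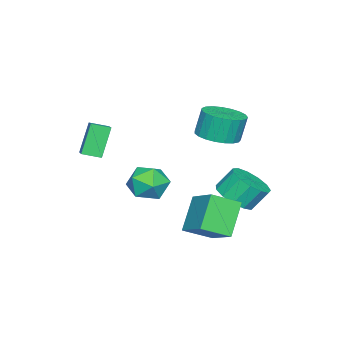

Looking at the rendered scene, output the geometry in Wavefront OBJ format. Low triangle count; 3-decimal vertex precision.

v 0.34 2.318 -4.471
v -0.925 2.213 -2.978
v -0.504 3.393 -5.111
v -1.77 3.288 -3.619
v 1.39 3.732 -3.481
v 0.124 3.627 -1.989
v 0.545 4.807 -4.122
v -0.72 4.702 -2.629
v -3.101 3.241 -3.802
v -2.49 2.618 -3.166
v -2.927 3.256 -2.121
v -3.539 3.879 -2.758
v -2.148 3.098 -3.316
v -2.585 3.736 -2.271
v -2.108 3.623 -3.62
v -2.545 4.262 -2.576
v -2.384 4.027 -3.983
v -2.821 4.666 -2.938
v -2.887 4.182 -4.288
v -3.324 4.82 -3.243
v -3.459 4.037 -4.438
v -3.896 4.676 -3.394
v -3.917 3.64 -4.387
v -4.354 4.278 -3.343
v -4.116 3.116 -4.151
v -4.553 3.754 -3.106
v -3.993 2.632 -3.803
v -4.43 3.27 -2.758
v -3.587 2.341 -3.456
v -4.024 2.979 -2.411
v -3.027 2.336 -3.218
v -3.464 2.974 -2.173
v -1.905 0.107 -2.198
v -1.245 0.947 -2.477
v -0.715 -1.047 -2.863
v -0.055 -0.207 -3.142
v -0.214 -0.456 -2.078
v -0.949 0.258 -1.667
v -1.011 -0.358 -3.673
v -1.746 0.356 -3.262
v -0.693 0.66 -3.388
v -0.2 0.6 -2.402
v -1.76 -0.7 -2.938
v -1.267 -0.76 -1.952
v 0.57 -2.685 -0.619
v -0.224 -2.628 0.928
v 0.144 -1.896 -0.867
v -0.65 -1.839 0.68
v 1.47 -2.061 -0.18
v 0.676 -2.004 1.367
v 1.044 -1.272 -0.428
v 0.25 -1.215 1.119
v -2.578 2.607 0.207
v -1.545 2.535 0.433
v -1.829 2.741 1.799
v -2.862 2.813 1.573
v -1.592 2.966 0.358
v -1.877 3.172 1.724
v -1.81 3.336 0.257
v -2.094 3.542 1.623
v -2.16 3.58 0.147
v -2.445 3.786 1.513
v -2.583 3.655 0.048
v -2.868 3.861 1.414
v -3.005 3.549 -0.024
v -3.289 3.755 1.342
v -3.353 3.281 -0.056
v -3.637 3.486 1.31
v -3.567 2.895 -0.042
v -3.851 3.101 1.323
v -3.61 2.46 0.014
v -3.894 2.666 1.38
v -3.474 2.051 0.104
v -3.759 2.257 1.47
v -3.184 1.737 0.212
v -3.468 1.943 1.578
v -2.788 1.574 0.319
v -3.073 1.78 1.685
v -2.357 1.59 0.407
v -2.641 1.796 1.772
v -1.963 1.781 0.46
v -2.248 1.987 1.825
v -1.676 2.115 0.469
v -1.96 2.321 1.835
f 2 4 1
f 5 2 1
f 1 4 3
f 3 5 1
f 2 8 4
f 6 2 5
f 6 8 2
f 4 8 3
f 7 5 3
f 3 8 7
f 7 6 5
f 8 6 7
f 10 9 13
f 10 13 11
f 11 13 14
f 11 14 12
f 13 9 15
f 13 15 14
f 14 15 16
f 14 16 12
f 15 9 17
f 15 17 16
f 16 17 18
f 16 18 12
f 17 9 19
f 17 19 18
f 18 19 20
f 18 20 12
f 19 9 21
f 19 21 20
f 20 21 22
f 20 22 12
f 21 9 23
f 21 23 22
f 22 23 24
f 22 24 12
f 23 9 25
f 23 25 24
f 24 25 26
f 24 26 12
f 25 9 27
f 25 27 26
f 26 27 28
f 26 28 12
f 27 9 29
f 27 29 28
f 28 29 30
f 28 30 12
f 29 9 31
f 29 31 30
f 30 31 32
f 30 32 12
f 31 9 10
f 31 10 32
f 32 10 11
f 32 11 12
f 33 44 38
f 33 38 34
f 33 34 40
f 33 40 43
f 33 43 44
f 34 38 42
f 38 44 37
f 44 43 35
f 43 40 39
f 40 34 41
f 36 42 37
f 36 37 35
f 36 35 39
f 36 39 41
f 36 41 42
f 37 42 38
f 35 37 44
f 39 35 43
f 41 39 40
f 42 41 34
f 46 48 45
f 49 46 45
f 45 48 47
f 47 49 45
f 46 52 48
f 50 46 49
f 50 52 46
f 48 52 47
f 51 49 47
f 47 52 51
f 51 50 49
f 52 50 51
f 54 53 57
f 54 57 55
f 55 57 58
f 55 58 56
f 57 53 59
f 57 59 58
f 58 59 60
f 58 60 56
f 59 53 61
f 59 61 60
f 60 61 62
f 60 62 56
f 61 53 63
f 61 63 62
f 62 63 64
f 62 64 56
f 63 53 65
f 63 65 64
f 64 65 66
f 64 66 56
f 65 53 67
f 65 67 66
f 66 67 68
f 66 68 56
f 67 53 69
f 67 69 68
f 68 69 70
f 68 70 56
f 69 53 71
f 69 71 70
f 70 71 72
f 70 72 56
f 71 53 73
f 71 73 72
f 72 73 74
f 72 74 56
f 73 53 75
f 73 75 74
f 74 75 76
f 74 76 56
f 75 53 77
f 75 77 76
f 76 77 78
f 76 78 56
f 77 53 79
f 77 79 78
f 78 79 80
f 78 80 56
f 79 53 81
f 79 81 80
f 80 81 82
f 80 82 56
f 81 53 83
f 81 83 82
f 82 83 84
f 82 84 56
f 83 53 54
f 83 54 84
f 84 54 55
f 84 55 56



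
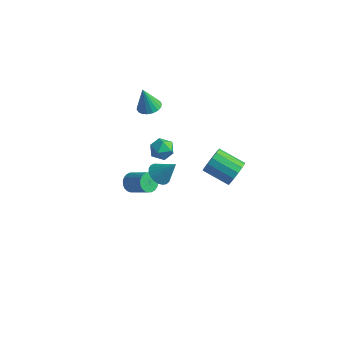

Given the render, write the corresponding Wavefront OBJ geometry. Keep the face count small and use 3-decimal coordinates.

v -2.578 1.412 1.522
v -1.886 1.267 1.656
v -2.902 1.248 3.018
v -1.899 1.585 1.688
v -2.047 1.869 1.687
v -2.3 2.063 1.653
v -2.608 2.128 1.594
v -2.91 2.051 1.52
v -3.147 1.847 1.446
v -3.27 1.557 1.388
v -3.257 1.239 1.356
v -3.109 0.955 1.357
v -2.856 0.761 1.39
v -2.548 0.696 1.45
v -2.246 0.773 1.524
v -2.009 0.977 1.597
v 0.128 -1.437 -0.771
v 0.653 -1.886 -1.036
v 0.992 -1.103 0.371
v 0.725 -1.618 -1.169
v 0.694 -1.319 -1.233
v 0.565 -1.04 -1.217
v 0.36 -0.83 -1.124
v 0.116 -0.724 -0.97
v -0.127 -0.742 -0.781
v -0.325 -0.88 -0.591
v -0.445 -1.115 -0.431
v -0.466 -1.405 -0.331
v -0.384 -1.7 -0.306
v -0.214 -1.95 -0.362
v 0.016 -2.112 -0.488
v 0.265 -2.156 -0.664
v 0.49 -2.077 -0.858
v 4.388 -0.275 0.818
v 4.73 -0.674 1.447
v 3.235 -0.943 2.091
v 2.892 -0.545 1.462
v 4.711 -0.268 1.571
v 3.216 -0.538 2.216
v 4.605 0.135 1.494
v 3.11 -0.134 2.138
v 4.44 0.429 1.235
v 2.945 0.159 1.879
v 4.262 0.534 0.864
v 2.767 0.264 1.508
v 4.117 0.422 0.481
v 2.622 0.152 1.125
v 4.045 0.123 0.189
v 2.55 -0.146 0.833
v 4.064 -0.282 0.064
v 2.569 -0.552 0.709
v 4.17 -0.686 0.142
v 2.675 -0.955 0.786
v 4.335 -0.979 0.401
v 2.84 -1.249 1.045
v 4.513 -1.084 0.772
v 3.018 -1.354 1.416
v 4.658 -0.972 1.155
v 3.163 -1.242 1.799
v 0.933 -2.543 3.874
v 1.642 -2.361 3.803
v 1.118 -3.519 3.217
v 1.827 -3.337 3.146
v 1.565 -3.549 3.801
v 1.451 -2.946 4.206
v 1.309 -2.934 2.814
v 1.195 -2.331 3.219
v 1.875 -2.603 3.148
v 2.033 -2.983 3.758
v 0.727 -2.897 3.262
v 0.885 -3.277 3.872
v -2.719 -0.149 -4.388
v -2.352 -0.149 -4.936
v -1.074 -0.232 -4.081
v -1.441 -0.231 -3.532
v -2.368 0.103 -4.887
v -1.091 0.02 -4.032
v -2.438 0.317 -4.762
v -1.16 0.234 -3.906
v -2.551 0.46 -4.58
v -1.273 0.377 -3.724
v -2.689 0.51 -4.368
v -1.411 0.428 -3.513
v -2.832 0.46 -4.16
v -1.554 0.378 -3.304
v -2.958 0.318 -3.986
v -1.68 0.235 -3.131
v -3.047 0.104 -3.873
v -1.769 0.021 -3.018
v -3.086 -0.148 -3.839
v -1.808 -0.231 -2.984
v -3.069 -0.4 -3.888
v -1.792 -0.483 -3.033
v -3 -0.614 -4.014
v -1.722 -0.697 -3.158
v -2.887 -0.757 -4.196
v -1.609 -0.84 -3.34
v -2.749 -0.808 -4.407
v -1.471 -0.89 -3.552
v -2.606 -0.758 -4.616
v -1.328 -0.84 -3.76
v -2.48 -0.615 -4.789
v -1.202 -0.698 -3.934
v -2.391 -0.401 -4.902
v -1.113 -0.484 -4.047
f 2 1 4
f 2 4 3
f 4 1 5
f 4 5 3
f 5 1 6
f 5 6 3
f 6 1 7
f 6 7 3
f 7 1 8
f 7 8 3
f 8 1 9
f 8 9 3
f 9 1 10
f 9 10 3
f 10 1 11
f 10 11 3
f 11 1 12
f 11 12 3
f 12 1 13
f 12 13 3
f 13 1 14
f 13 14 3
f 14 1 15
f 14 15 3
f 15 1 16
f 15 16 3
f 16 1 2
f 16 2 3
f 18 17 20
f 18 20 19
f 20 17 21
f 20 21 19
f 21 17 22
f 21 22 19
f 22 17 23
f 22 23 19
f 23 17 24
f 23 24 19
f 24 17 25
f 24 25 19
f 25 17 26
f 25 26 19
f 26 17 27
f 26 27 19
f 27 17 28
f 27 28 19
f 28 17 29
f 28 29 19
f 29 17 30
f 29 30 19
f 30 17 31
f 30 31 19
f 31 17 32
f 31 32 19
f 32 17 33
f 32 33 19
f 33 17 18
f 33 18 19
f 35 34 38
f 35 38 36
f 36 38 39
f 36 39 37
f 38 34 40
f 38 40 39
f 39 40 41
f 39 41 37
f 40 34 42
f 40 42 41
f 41 42 43
f 41 43 37
f 42 34 44
f 42 44 43
f 43 44 45
f 43 45 37
f 44 34 46
f 44 46 45
f 45 46 47
f 45 47 37
f 46 34 48
f 46 48 47
f 47 48 49
f 47 49 37
f 48 34 50
f 48 50 49
f 49 50 51
f 49 51 37
f 50 34 52
f 50 52 51
f 51 52 53
f 51 53 37
f 52 34 54
f 52 54 53
f 53 54 55
f 53 55 37
f 54 34 56
f 54 56 55
f 55 56 57
f 55 57 37
f 56 34 58
f 56 58 57
f 57 58 59
f 57 59 37
f 58 34 35
f 58 35 59
f 59 35 36
f 59 36 37
f 60 71 65
f 60 65 61
f 60 61 67
f 60 67 70
f 60 70 71
f 61 65 69
f 65 71 64
f 71 70 62
f 70 67 66
f 67 61 68
f 63 69 64
f 63 64 62
f 63 62 66
f 63 66 68
f 63 68 69
f 64 69 65
f 62 64 71
f 66 62 70
f 68 66 67
f 69 68 61
f 73 72 76
f 73 76 74
f 74 76 77
f 74 77 75
f 76 72 78
f 76 78 77
f 77 78 79
f 77 79 75
f 78 72 80
f 78 80 79
f 79 80 81
f 79 81 75
f 80 72 82
f 80 82 81
f 81 82 83
f 81 83 75
f 82 72 84
f 82 84 83
f 83 84 85
f 83 85 75
f 84 72 86
f 84 86 85
f 85 86 87
f 85 87 75
f 86 72 88
f 86 88 87
f 87 88 89
f 87 89 75
f 88 72 90
f 88 90 89
f 89 90 91
f 89 91 75
f 90 72 92
f 90 92 91
f 91 92 93
f 91 93 75
f 92 72 94
f 92 94 93
f 93 94 95
f 93 95 75
f 94 72 96
f 94 96 95
f 95 96 97
f 95 97 75
f 96 72 98
f 96 98 97
f 97 98 99
f 97 99 75
f 98 72 100
f 98 100 99
f 99 100 101
f 99 101 75
f 100 72 102
f 100 102 101
f 101 102 103
f 101 103 75
f 102 72 104
f 102 104 103
f 103 104 105
f 103 105 75
f 104 72 73
f 104 73 105
f 105 73 74
f 105 74 75

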